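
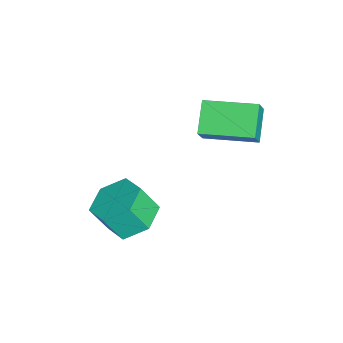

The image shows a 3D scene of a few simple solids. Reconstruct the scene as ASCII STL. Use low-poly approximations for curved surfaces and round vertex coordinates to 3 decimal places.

solid 
facet normal -0.040 0.502 -0.864
outer loop
vertex 4.653 0.526 -1.414
vertex 3.864 -0.076 -1.727
vertex 3.672 0.804 -1.207
endloop
endfacet
facet normal 0.331 0.822 0.463
outer loop
vertex 4.653 0.526 -1.414
vertex 3.672 0.804 -1.207
vertex 4.704 -0.122 -0.299
endloop
endfacet
facet normal 0.330 0.822 0.463
outer loop
vertex 4.704 -0.122 -0.299
vertex 3.672 0.804 -1.207
vertex 3.723 0.156 -0.093
endloop
endfacet
facet normal 0.039 -0.502 0.864
outer loop
vertex 4.704 -0.122 -0.299
vertex 3.723 0.156 -0.093
vertex 3.916 -0.724 -0.613
endloop
endfacet
facet normal -0.040 0.502 -0.864
outer loop
vertex 3.672 0.804 -1.207
vertex 3.864 -0.076 -1.727
vertex 2.884 0.202 -1.52
endloop
endfacet
facet normal -0.651 0.643 0.404
outer loop
vertex 3.672 0.804 -1.207
vertex 2.884 0.202 -1.52
vertex 3.723 0.156 -0.093
endloop
endfacet
facet normal -0.651 0.643 0.404
outer loop
vertex 3.723 0.156 -0.093
vertex 2.884 0.202 -1.52
vertex 2.935 -0.446 -0.406
endloop
endfacet
facet normal 0.040 -0.502 0.864
outer loop
vertex 3.723 0.156 -0.093
vertex 2.935 -0.446 -0.406
vertex 3.916 -0.724 -0.613
endloop
endfacet
facet normal -0.040 0.503 -0.864
outer loop
vertex 2.884 0.202 -1.52
vertex 3.864 -0.076 -1.727
vertex 3.076 -0.678 -2.041
endloop
endfacet
facet normal -0.982 -0.179 -0.059
outer loop
vertex 2.884 0.202 -1.52
vertex 3.076 -0.678 -2.041
vertex 2.935 -0.446 -0.406
endloop
endfacet
facet normal -0.982 -0.179 -0.059
outer loop
vertex 2.935 -0.446 -0.406
vertex 3.076 -0.678 -2.041
vertex 3.127 -1.326 -0.926
endloop
endfacet
facet normal 0.040 -0.502 0.864
outer loop
vertex 2.935 -0.446 -0.406
vertex 3.127 -1.326 -0.926
vertex 3.916 -0.724 -0.613
endloop
endfacet
facet normal -0.039 0.502 -0.864
outer loop
vertex 3.076 -0.678 -2.041
vertex 3.864 -0.076 -1.727
vertex 4.057 -0.956 -2.247
endloop
endfacet
facet normal -0.330 -0.823 -0.463
outer loop
vertex 3.076 -0.678 -2.041
vertex 4.057 -0.956 -2.247
vertex 3.127 -1.326 -0.926
endloop
endfacet
facet normal -0.331 -0.822 -0.463
outer loop
vertex 3.127 -1.326 -0.926
vertex 4.057 -0.956 -2.247
vertex 4.108 -1.604 -1.133
endloop
endfacet
facet normal 0.040 -0.502 0.864
outer loop
vertex 3.127 -1.326 -0.926
vertex 4.108 -1.604 -1.133
vertex 3.916 -0.724 -0.613
endloop
endfacet
facet normal -0.040 0.502 -0.864
outer loop
vertex 4.057 -0.956 -2.247
vertex 3.864 -0.076 -1.727
vertex 4.845 -0.354 -1.934
endloop
endfacet
facet normal 0.651 -0.643 -0.404
outer loop
vertex 4.057 -0.956 -2.247
vertex 4.845 -0.354 -1.934
vertex 4.108 -1.604 -1.133
endloop
endfacet
facet normal 0.651 -0.643 -0.404
outer loop
vertex 4.108 -1.604 -1.133
vertex 4.845 -0.354 -1.934
vertex 4.896 -1.002 -0.82
endloop
endfacet
facet normal 0.040 -0.502 0.864
outer loop
vertex 4.108 -1.604 -1.133
vertex 4.896 -1.002 -0.82
vertex 3.916 -0.724 -0.613
endloop
endfacet
facet normal -0.040 0.502 -0.864
outer loop
vertex 4.845 -0.354 -1.934
vertex 3.864 -0.076 -1.727
vertex 4.653 0.526 -1.414
endloop
endfacet
facet normal 0.982 0.179 0.059
outer loop
vertex 4.845 -0.354 -1.934
vertex 4.653 0.526 -1.414
vertex 4.896 -1.002 -0.82
endloop
endfacet
facet normal 0.982 0.179 0.059
outer loop
vertex 4.896 -1.002 -0.82
vertex 4.653 0.526 -1.414
vertex 4.704 -0.122 -0.299
endloop
endfacet
facet normal 0.040 -0.503 0.864
outer loop
vertex 4.896 -1.002 -0.82
vertex 4.704 -0.122 -0.299
vertex 3.916 -0.724 -0.613
endloop
endfacet
facet normal -0.826 0.050 0.562
outer loop
vertex 1.229 2.061 2.626
vertex 1.476 4.047 2.812
vertex 0.695 2.203 1.828
endloop
endfacet
facet normal -0.123 -0.988 -0.093
outer loop
vertex 1.844 2.133 1.048
vertex 1.229 2.061 2.626
vertex 0.695 2.203 1.828
endloop
endfacet
facet normal -0.826 0.051 0.561
outer loop
vertex 0.695 2.203 1.828
vertex 1.476 4.047 2.812
vertex 0.943 4.189 2.014
endloop
endfacet
facet normal -0.550 0.146 -0.823
outer loop
vertex 0.943 4.189 2.014
vertex 1.844 2.133 1.048
vertex 0.695 2.203 1.828
endloop
endfacet
facet normal 0.550 -0.145 0.823
outer loop
vertex 1.229 2.061 2.626
vertex 2.625 3.977 2.032
vertex 1.476 4.047 2.812
endloop
endfacet
facet normal -0.124 -0.988 -0.093
outer loop
vertex 2.377 1.991 1.846
vertex 1.229 2.061 2.626
vertex 1.844 2.133 1.048
endloop
endfacet
facet normal 0.550 -0.146 0.822
outer loop
vertex 2.377 1.991 1.846
vertex 2.625 3.977 2.032
vertex 1.229 2.061 2.626
endloop
endfacet
facet normal 0.124 0.988 0.093
outer loop
vertex 1.476 4.047 2.812
vertex 2.625 3.977 2.032
vertex 0.943 4.189 2.014
endloop
endfacet
facet normal -0.550 0.145 -0.822
outer loop
vertex 2.091 4.119 1.234
vertex 1.844 2.133 1.048
vertex 0.943 4.189 2.014
endloop
endfacet
facet normal 0.124 0.988 0.093
outer loop
vertex 0.943 4.189 2.014
vertex 2.625 3.977 2.032
vertex 2.091 4.119 1.234
endloop
endfacet
facet normal 0.826 -0.050 -0.561
outer loop
vertex 2.091 4.119 1.234
vertex 2.377 1.991 1.846
vertex 1.844 2.133 1.048
endloop
endfacet
facet normal 0.826 -0.051 -0.562
outer loop
vertex 2.625 3.977 2.032
vertex 2.377 1.991 1.846
vertex 2.091 4.119 1.234
endloop
endfacet

endsolid


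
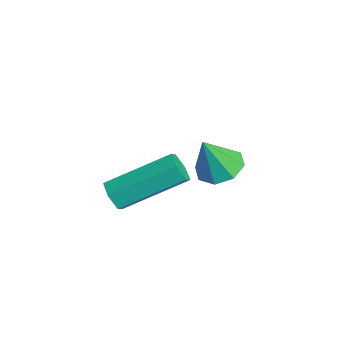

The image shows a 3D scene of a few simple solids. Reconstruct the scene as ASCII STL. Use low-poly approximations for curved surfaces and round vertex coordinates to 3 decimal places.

solid 
facet normal -0.123 -0.879 -0.461
outer loop
vertex -0.272 -4.09 1.26
vertex -0.612 -3.853 0.899
vertex -0.072 -3.874 0.795
endloop
endfacet
facet normal 0.924 -0.271 0.271
outer loop
vertex -0.272 -4.09 1.26
vertex -0.072 -3.874 0.795
vertex -0.007 -2.184 2.262
endloop
endfacet
facet normal 0.924 -0.270 0.270
outer loop
vertex -0.007 -2.184 2.262
vertex -0.072 -3.874 0.795
vertex 0.192 -1.967 1.797
endloop
endfacet
facet normal 0.122 0.879 0.462
outer loop
vertex -0.007 -2.184 2.262
vertex 0.192 -1.967 1.797
vertex -0.348 -1.947 1.901
endloop
endfacet
facet normal -0.123 -0.879 -0.461
outer loop
vertex -0.072 -3.874 0.795
vertex -0.612 -3.853 0.899
vertex -0.413 -3.637 0.434
endloop
endfacet
facet normal 0.775 0.206 -0.597
outer loop
vertex -0.072 -3.874 0.795
vertex -0.413 -3.637 0.434
vertex 0.192 -1.967 1.797
endloop
endfacet
facet normal 0.775 0.206 -0.597
outer loop
vertex 0.192 -1.967 1.797
vertex -0.413 -3.637 0.434
vertex -0.149 -1.73 1.436
endloop
endfacet
facet normal 0.122 0.879 0.462
outer loop
vertex 0.192 -1.967 1.797
vertex -0.149 -1.73 1.436
vertex -0.348 -1.947 1.901
endloop
endfacet
facet normal -0.123 -0.879 -0.461
outer loop
vertex -0.413 -3.637 0.434
vertex -0.612 -3.853 0.899
vertex -0.953 -3.616 0.538
endloop
endfacet
facet normal -0.148 0.476 -0.867
outer loop
vertex -0.413 -3.637 0.434
vertex -0.953 -3.616 0.538
vertex -0.149 -1.73 1.436
endloop
endfacet
facet normal -0.150 0.476 -0.866
outer loop
vertex -0.149 -1.73 1.436
vertex -0.953 -3.616 0.538
vertex -0.688 -1.71 1.54
endloop
endfacet
facet normal 0.122 0.878 0.462
outer loop
vertex -0.149 -1.73 1.436
vertex -0.688 -1.71 1.54
vertex -0.348 -1.947 1.901
endloop
endfacet
facet normal -0.122 -0.879 -0.462
outer loop
vertex -0.953 -3.616 0.538
vertex -0.612 -3.853 0.899
vertex -1.152 -3.833 1.003
endloop
endfacet
facet normal -0.924 0.270 -0.269
outer loop
vertex -0.953 -3.616 0.538
vertex -1.152 -3.833 1.003
vertex -0.688 -1.71 1.54
endloop
endfacet
facet normal -0.924 0.271 -0.272
outer loop
vertex -0.688 -1.71 1.54
vertex -1.152 -3.833 1.003
vertex -0.888 -1.926 2.005
endloop
endfacet
facet normal 0.123 0.879 0.461
outer loop
vertex -0.688 -1.71 1.54
vertex -0.888 -1.926 2.005
vertex -0.348 -1.947 1.901
endloop
endfacet
facet normal -0.122 -0.879 -0.462
outer loop
vertex -1.152 -3.833 1.003
vertex -0.612 -3.853 0.899
vertex -0.811 -4.07 1.364
endloop
endfacet
facet normal -0.775 -0.206 0.597
outer loop
vertex -1.152 -3.833 1.003
vertex -0.811 -4.07 1.364
vertex -0.888 -1.926 2.005
endloop
endfacet
facet normal -0.775 -0.206 0.597
outer loop
vertex -0.888 -1.926 2.005
vertex -0.811 -4.07 1.364
vertex -0.547 -2.163 2.366
endloop
endfacet
facet normal 0.123 0.879 0.461
outer loop
vertex -0.888 -1.926 2.005
vertex -0.547 -2.163 2.366
vertex -0.348 -1.947 1.901
endloop
endfacet
facet normal -0.122 -0.878 -0.462
outer loop
vertex -0.811 -4.07 1.364
vertex -0.612 -3.853 0.899
vertex -0.272 -4.09 1.26
endloop
endfacet
facet normal 0.150 -0.476 0.867
outer loop
vertex -0.811 -4.07 1.364
vertex -0.272 -4.09 1.26
vertex -0.547 -2.163 2.366
endloop
endfacet
facet normal 0.148 -0.476 0.867
outer loop
vertex -0.547 -2.163 2.366
vertex -0.272 -4.09 1.26
vertex -0.007 -2.184 2.262
endloop
endfacet
facet normal 0.123 0.879 0.461
outer loop
vertex -0.547 -2.163 2.366
vertex -0.007 -2.184 2.262
vertex -0.348 -1.947 1.901
endloop
endfacet
facet normal -0.048 0.395 -0.917
outer loop
vertex -1.822 0.179 -0.422
vertex -2.605 0.018 -0.45
vertex -2.164 0.639 -0.206
endloop
endfacet
facet normal 0.761 0.294 0.579
outer loop
vertex -1.822 0.179 -0.422
vertex -2.164 0.639 -0.206
vertex -2.535 -0.558 0.89
endloop
endfacet
facet normal -0.048 0.395 -0.917
outer loop
vertex -2.164 0.639 -0.206
vertex -2.605 0.018 -0.45
vertex -2.764 0.735 -0.133
endloop
endfacet
facet normal 0.192 0.630 0.753
outer loop
vertex -2.164 0.639 -0.206
vertex -2.764 0.735 -0.133
vertex -2.535 -0.558 0.89
endloop
endfacet
facet normal -0.048 0.395 -0.917
outer loop
vertex -2.764 0.735 -0.133
vertex -2.605 0.018 -0.45
vertex -3.271 0.411 -0.246
endloop
endfacet
facet normal -0.477 0.492 0.728
outer loop
vertex -2.764 0.735 -0.133
vertex -3.271 0.411 -0.246
vertex -2.535 -0.558 0.89
endloop
endfacet
facet normal -0.048 0.394 -0.918
outer loop
vertex -3.271 0.411 -0.246
vertex -2.605 0.018 -0.45
vertex -3.388 -0.143 -0.478
endloop
endfacet
facet normal -0.853 -0.038 0.520
outer loop
vertex -3.271 0.411 -0.246
vertex -3.388 -0.143 -0.478
vertex -2.535 -0.558 0.89
endloop
endfacet
facet normal -0.048 0.395 -0.917
outer loop
vertex -3.388 -0.143 -0.478
vertex -2.605 0.018 -0.45
vertex -3.047 -0.603 -0.694
endloop
endfacet
facet normal -0.718 -0.650 0.250
outer loop
vertex -3.388 -0.143 -0.478
vertex -3.047 -0.603 -0.694
vertex -2.535 -0.558 0.89
endloop
endfacet
facet normal -0.046 0.394 -0.918
outer loop
vertex -3.047 -0.603 -0.694
vertex -2.605 0.018 -0.45
vertex -2.446 -0.7 -0.766
endloop
endfacet
facet normal -0.150 -0.986 0.076
outer loop
vertex -3.047 -0.603 -0.694
vertex -2.446 -0.7 -0.766
vertex -2.535 -0.558 0.89
endloop
endfacet
facet normal -0.049 0.393 -0.918
outer loop
vertex -2.446 -0.7 -0.766
vertex -2.605 0.018 -0.45
vertex -1.939 -0.375 -0.654
endloop
endfacet
facet normal 0.521 -0.848 0.101
outer loop
vertex -2.446 -0.7 -0.766
vertex -1.939 -0.375 -0.654
vertex -2.535 -0.558 0.89
endloop
endfacet
facet normal -0.048 0.394 -0.918
outer loop
vertex -1.939 -0.375 -0.654
vertex -2.605 0.018 -0.45
vertex -1.822 0.179 -0.422
endloop
endfacet
facet normal 0.896 -0.318 0.308
outer loop
vertex -1.939 -0.375 -0.654
vertex -1.822 0.179 -0.422
vertex -2.535 -0.558 0.89
endloop
endfacet

endsolid


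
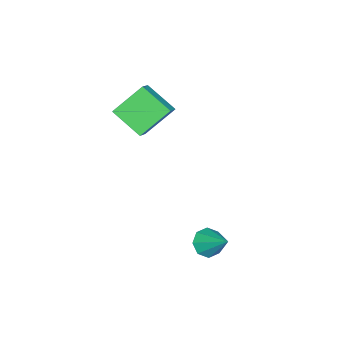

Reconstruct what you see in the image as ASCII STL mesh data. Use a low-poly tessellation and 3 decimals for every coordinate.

solid 
facet normal -0.306 -0.710 -0.634
outer loop
vertex 0.672 3.256 -0.936
vertex -0.04 3.387 -0.739
vertex 0.423 3.656 -1.264
endloop
endfacet
facet normal 0.900 0.369 -0.233
outer loop
vertex 0.672 3.256 -0.936
vertex 0.423 3.656 -1.264
vertex 0.46 4.553 0.299
endloop
endfacet
facet normal -0.305 -0.711 -0.634
outer loop
vertex 0.423 3.656 -1.264
vertex -0.04 3.387 -0.739
vertex -0.097 3.898 -1.285
endloop
endfacet
facet normal 0.389 0.795 -0.465
outer loop
vertex 0.423 3.656 -1.264
vertex -0.097 3.898 -1.285
vertex 0.46 4.553 0.299
endloop
endfacet
facet normal -0.303 -0.711 -0.634
outer loop
vertex -0.097 3.898 -1.285
vertex -0.04 3.387 -0.739
vertex -0.584 3.84 -0.987
endloop
endfacet
facet normal -0.281 0.918 -0.281
outer loop
vertex -0.097 3.898 -1.285
vertex -0.584 3.84 -0.987
vertex 0.46 4.553 0.299
endloop
endfacet
facet normal -0.304 -0.712 -0.633
outer loop
vertex -0.584 3.84 -0.987
vertex -0.04 3.387 -0.739
vertex -0.752 3.517 -0.543
endloop
endfacet
facet normal -0.716 0.665 0.213
outer loop
vertex -0.584 3.84 -0.987
vertex -0.752 3.517 -0.543
vertex 0.46 4.553 0.299
endloop
endfacet
facet normal -0.304 -0.712 -0.633
outer loop
vertex -0.752 3.517 -0.543
vertex -0.04 3.387 -0.739
vertex -0.503 3.118 -0.214
endloop
endfacet
facet normal -0.662 0.185 0.726
outer loop
vertex -0.752 3.517 -0.543
vertex -0.503 3.118 -0.214
vertex 0.46 4.553 0.299
endloop
endfacet
facet normal -0.305 -0.711 -0.634
outer loop
vertex -0.503 3.118 -0.214
vertex -0.04 3.387 -0.739
vertex 0.017 2.876 -0.193
endloop
endfacet
facet normal -0.151 -0.241 0.959
outer loop
vertex -0.503 3.118 -0.214
vertex 0.017 2.876 -0.193
vertex 0.46 4.553 0.299
endloop
endfacet
facet normal -0.306 -0.711 -0.633
outer loop
vertex 0.017 2.876 -0.193
vertex -0.04 3.387 -0.739
vertex 0.504 2.933 -0.492
endloop
endfacet
facet normal 0.518 -0.364 0.774
outer loop
vertex 0.017 2.876 -0.193
vertex 0.504 2.933 -0.492
vertex 0.46 4.553 0.299
endloop
endfacet
facet normal -0.306 -0.711 -0.633
outer loop
vertex 0.504 2.933 -0.492
vertex -0.04 3.387 -0.739
vertex 0.672 3.256 -0.936
endloop
endfacet
facet normal 0.954 -0.111 0.280
outer loop
vertex 0.504 2.933 -0.492
vertex 0.672 3.256 -0.936
vertex 0.46 4.553 0.299
endloop
endfacet
facet normal -0.575 0.489 0.656
outer loop
vertex -4.323 -1.686 4.614
vertex -3.463 -1.484 5.217
vertex -4.058 -0.197 3.735
endloop
endfacet
facet normal -0.804 -0.190 -0.564
outer loop
vertex -2.977 -1.116 2.503
vertex -4.323 -1.686 4.614
vertex -4.058 -0.197 3.735
endloop
endfacet
facet normal -0.575 0.489 0.656
outer loop
vertex -4.058 -0.197 3.735
vertex -3.463 -1.484 5.217
vertex -3.198 0.006 4.338
endloop
endfacet
facet normal 0.151 0.851 -0.502
outer loop
vertex -3.198 0.006 4.338
vertex -2.977 -1.116 2.503
vertex -4.058 -0.197 3.735
endloop
endfacet
facet normal -0.152 -0.851 0.502
outer loop
vertex -4.323 -1.686 4.614
vertex -2.382 -2.403 3.985
vertex -3.463 -1.484 5.217
endloop
endfacet
facet normal -0.804 -0.190 -0.564
outer loop
vertex -3.242 -2.606 3.382
vertex -4.323 -1.686 4.614
vertex -2.977 -1.116 2.503
endloop
endfacet
facet normal -0.152 -0.851 0.503
outer loop
vertex -3.242 -2.606 3.382
vertex -2.382 -2.403 3.985
vertex -4.323 -1.686 4.614
endloop
endfacet
facet normal 0.804 0.190 0.564
outer loop
vertex -3.463 -1.484 5.217
vertex -2.382 -2.403 3.985
vertex -3.198 0.006 4.338
endloop
endfacet
facet normal 0.152 0.851 -0.502
outer loop
vertex -2.117 -0.914 3.106
vertex -2.977 -1.116 2.503
vertex -3.198 0.006 4.338
endloop
endfacet
facet normal 0.804 0.190 0.564
outer loop
vertex -3.198 0.006 4.338
vertex -2.382 -2.403 3.985
vertex -2.117 -0.914 3.106
endloop
endfacet
facet normal 0.575 -0.489 -0.656
outer loop
vertex -2.117 -0.914 3.106
vertex -3.242 -2.606 3.382
vertex -2.977 -1.116 2.503
endloop
endfacet
facet normal 0.575 -0.489 -0.656
outer loop
vertex -2.382 -2.403 3.985
vertex -3.242 -2.606 3.382
vertex -2.117 -0.914 3.106
endloop
endfacet

endsolid


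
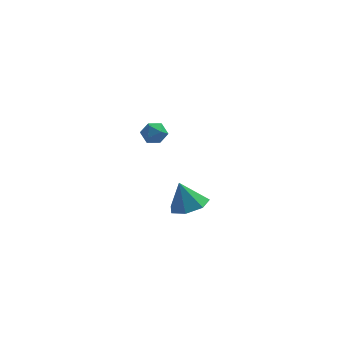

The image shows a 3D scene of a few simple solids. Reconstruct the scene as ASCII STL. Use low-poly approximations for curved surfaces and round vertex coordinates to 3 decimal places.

solid 
facet normal 0.333 -0.127 -0.934
outer loop
vertex 2.763 3.287 -2.698
vertex 1.788 3.131 -3.024
vertex 2.315 4.026 -2.958
endloop
endfacet
facet normal 0.514 0.545 0.663
outer loop
vertex 2.763 3.287 -2.698
vertex 2.315 4.026 -2.958
vertex 1.272 3.329 -1.576
endloop
endfacet
facet normal 0.333 -0.127 -0.934
outer loop
vertex 2.315 4.026 -2.958
vertex 1.788 3.131 -3.024
vertex 1.47 4.091 -3.268
endloop
endfacet
facet normal -0.077 0.912 0.402
outer loop
vertex 2.315 4.026 -2.958
vertex 1.47 4.091 -3.268
vertex 1.272 3.329 -1.576
endloop
endfacet
facet normal 0.332 -0.127 -0.934
outer loop
vertex 1.47 4.091 -3.268
vertex 1.788 3.131 -3.024
vertex 0.864 3.434 -3.394
endloop
endfacet
facet normal -0.739 0.643 0.203
outer loop
vertex 1.47 4.091 -3.268
vertex 0.864 3.434 -3.394
vertex 1.272 3.329 -1.576
endloop
endfacet
facet normal 0.333 -0.127 -0.934
outer loop
vertex 0.864 3.434 -3.394
vertex 1.788 3.131 -3.024
vertex 0.954 2.549 -3.242
endloop
endfacet
facet normal -0.975 -0.062 0.215
outer loop
vertex 0.864 3.434 -3.394
vertex 0.954 2.549 -3.242
vertex 1.272 3.329 -1.576
endloop
endfacet
facet normal 0.333 -0.128 -0.934
outer loop
vertex 0.954 2.549 -3.242
vertex 1.788 3.131 -3.024
vertex 1.672 2.103 -2.925
endloop
endfacet
facet normal -0.606 -0.670 0.429
outer loop
vertex 0.954 2.549 -3.242
vertex 1.672 2.103 -2.925
vertex 1.272 3.329 -1.576
endloop
endfacet
facet normal 0.333 -0.128 -0.934
outer loop
vertex 1.672 2.103 -2.925
vertex 1.788 3.131 -3.024
vertex 2.477 2.431 -2.683
endloop
endfacet
facet normal 0.089 -0.724 0.684
outer loop
vertex 1.672 2.103 -2.925
vertex 2.477 2.431 -2.683
vertex 1.272 3.329 -1.576
endloop
endfacet
facet normal 0.333 -0.128 -0.934
outer loop
vertex 2.477 2.431 -2.683
vertex 1.788 3.131 -3.024
vertex 2.763 3.287 -2.698
endloop
endfacet
facet normal 0.588 -0.183 0.788
outer loop
vertex 2.477 2.431 -2.683
vertex 2.763 3.287 -2.698
vertex 1.272 3.329 -1.576
endloop
endfacet
facet normal 0.305 -0.204 0.930
outer loop
vertex 0.658 0.524 4.427
vertex 0.123 0.107 4.511
vertex 0.712 -0.137 4.264
endloop
endfacet
facet normal 0.860 -0.055 0.507
outer loop
vertex 0.658 0.524 4.427
vertex 0.712 -0.137 4.264
vertex 0.983 0.338 3.856
endloop
endfacet
facet normal 0.764 0.600 0.239
outer loop
vertex 0.658 0.524 4.427
vertex 0.983 0.338 3.856
vertex 0.562 0.877 3.849
endloop
endfacet
facet normal 0.149 0.855 0.497
outer loop
vertex 0.658 0.524 4.427
vertex 0.562 0.877 3.849
vertex 0.03 0.734 4.254
endloop
endfacet
facet normal -0.135 0.359 0.924
outer loop
vertex 0.658 0.524 4.427
vertex 0.03 0.734 4.254
vertex 0.123 0.107 4.511
endloop
endfacet
facet normal 0.855 -0.518 -0.035
outer loop
vertex 0.983 0.338 3.856
vertex 0.712 -0.137 4.264
vertex 0.65 -0.194 3.586
endloop
endfacet
facet normal -0.043 -0.760 0.649
outer loop
vertex 0.712 -0.137 4.264
vertex 0.123 0.107 4.511
vertex 0.118 -0.337 3.991
endloop
endfacet
facet normal -0.756 0.149 0.638
outer loop
vertex 0.123 0.107 4.511
vertex 0.03 0.734 4.254
vertex -0.303 0.202 3.984
endloop
endfacet
facet normal -0.297 0.954 -0.053
outer loop
vertex 0.03 0.734 4.254
vertex 0.562 0.877 3.849
vertex -0.032 0.677 3.576
endloop
endfacet
facet normal 0.699 0.540 -0.468
outer loop
vertex 0.562 0.877 3.849
vertex 0.983 0.338 3.856
vertex 0.557 0.433 3.329
endloop
endfacet
facet normal -0.149 -0.855 -0.497
outer loop
vertex 0.022 0.016 3.413
vertex 0.65 -0.194 3.586
vertex 0.118 -0.337 3.991
endloop
endfacet
facet normal -0.764 -0.600 -0.239
outer loop
vertex 0.022 0.016 3.413
vertex 0.118 -0.337 3.991
vertex -0.303 0.202 3.984
endloop
endfacet
facet normal -0.860 0.055 -0.507
outer loop
vertex 0.022 0.016 3.413
vertex -0.303 0.202 3.984
vertex -0.032 0.677 3.576
endloop
endfacet
facet normal -0.305 0.204 -0.930
outer loop
vertex 0.022 0.016 3.413
vertex -0.032 0.677 3.576
vertex 0.557 0.433 3.329
endloop
endfacet
facet normal 0.135 -0.359 -0.924
outer loop
vertex 0.022 0.016 3.413
vertex 0.557 0.433 3.329
vertex 0.65 -0.194 3.586
endloop
endfacet
facet normal 0.297 -0.954 0.053
outer loop
vertex 0.118 -0.337 3.991
vertex 0.65 -0.194 3.586
vertex 0.712 -0.137 4.264
endloop
endfacet
facet normal -0.699 -0.540 0.468
outer loop
vertex -0.303 0.202 3.984
vertex 0.118 -0.337 3.991
vertex 0.123 0.107 4.511
endloop
endfacet
facet normal -0.855 0.518 0.035
outer loop
vertex -0.032 0.677 3.576
vertex -0.303 0.202 3.984
vertex 0.03 0.734 4.254
endloop
endfacet
facet normal 0.043 0.760 -0.649
outer loop
vertex 0.557 0.433 3.329
vertex -0.032 0.677 3.576
vertex 0.562 0.877 3.849
endloop
endfacet
facet normal 0.756 -0.149 -0.638
outer loop
vertex 0.65 -0.194 3.586
vertex 0.557 0.433 3.329
vertex 0.983 0.338 3.856
endloop
endfacet

endsolid


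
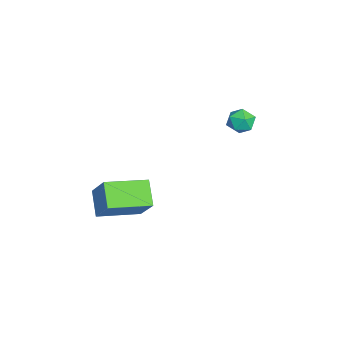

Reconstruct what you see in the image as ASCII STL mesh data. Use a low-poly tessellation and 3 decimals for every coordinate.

solid 
facet normal -0.770 -0.127 0.626
outer loop
vertex 2.117 -3.824 -2.68
vertex 1.583 -2.035 -2.974
vertex 1.144 -4.328 -3.979
endloop
endfacet
facet normal 0.282 -0.947 0.156
outer loop
vertex 2.137 -4.165 -4.786
vertex 2.117 -3.824 -2.68
vertex 1.144 -4.328 -3.979
endloop
endfacet
facet normal -0.770 -0.127 0.626
outer loop
vertex 1.144 -4.328 -3.979
vertex 1.583 -2.035 -2.974
vertex 0.61 -2.539 -4.273
endloop
endfacet
facet normal -0.573 -0.297 -0.764
outer loop
vertex 0.61 -2.539 -4.273
vertex 2.137 -4.165 -4.786
vertex 1.144 -4.328 -3.979
endloop
endfacet
facet normal 0.573 0.297 0.764
outer loop
vertex 2.117 -3.824 -2.68
vertex 2.576 -1.872 -3.781
vertex 1.583 -2.035 -2.974
endloop
endfacet
facet normal 0.282 -0.947 0.156
outer loop
vertex 3.11 -3.661 -3.487
vertex 2.117 -3.824 -2.68
vertex 2.137 -4.165 -4.786
endloop
endfacet
facet normal 0.573 0.297 0.764
outer loop
vertex 3.11 -3.661 -3.487
vertex 2.576 -1.872 -3.781
vertex 2.117 -3.824 -2.68
endloop
endfacet
facet normal -0.282 0.947 -0.156
outer loop
vertex 1.583 -2.035 -2.974
vertex 2.576 -1.872 -3.781
vertex 0.61 -2.539 -4.273
endloop
endfacet
facet normal -0.573 -0.297 -0.764
outer loop
vertex 1.603 -2.376 -5.08
vertex 2.137 -4.165 -4.786
vertex 0.61 -2.539 -4.273
endloop
endfacet
facet normal -0.282 0.947 -0.156
outer loop
vertex 0.61 -2.539 -4.273
vertex 2.576 -1.872 -3.781
vertex 1.603 -2.376 -5.08
endloop
endfacet
facet normal 0.770 0.127 -0.626
outer loop
vertex 1.603 -2.376 -5.08
vertex 3.11 -3.661 -3.487
vertex 2.137 -4.165 -4.786
endloop
endfacet
facet normal 0.770 0.127 -0.626
outer loop
vertex 2.576 -1.872 -3.781
vertex 3.11 -3.661 -3.487
vertex 1.603 -2.376 -5.08
endloop
endfacet
facet normal -0.486 0.604 0.631
outer loop
vertex -3.768 2.147 -2.793
vertex -3.349 1.936 -2.268
vertex -3.168 2.492 -2.661
endloop
endfacet
facet normal -0.493 0.869 -0.032
outer loop
vertex -3.768 2.147 -2.793
vertex -3.168 2.492 -2.661
vertex -3.36 2.359 -3.326
endloop
endfacet
facet normal -0.800 0.388 -0.458
outer loop
vertex -3.768 2.147 -2.793
vertex -3.36 2.359 -3.326
vertex -3.659 1.722 -3.343
endloop
endfacet
facet normal -0.983 -0.175 -0.060
outer loop
vertex -3.768 2.147 -2.793
vertex -3.659 1.722 -3.343
vertex -3.652 1.46 -2.689
endloop
endfacet
facet normal -0.789 -0.040 0.613
outer loop
vertex -3.768 2.147 -2.793
vertex -3.652 1.46 -2.689
vertex -3.349 1.936 -2.268
endloop
endfacet
facet normal 0.183 0.953 -0.243
outer loop
vertex -3.36 2.359 -3.326
vertex -3.168 2.492 -2.661
vertex -2.688 2.28 -3.131
endloop
endfacet
facet normal 0.195 0.523 0.830
outer loop
vertex -3.168 2.492 -2.661
vertex -3.349 1.936 -2.268
vertex -2.681 2.018 -2.477
endloop
endfacet
facet normal -0.294 -0.522 0.801
outer loop
vertex -3.349 1.936 -2.268
vertex -3.652 1.46 -2.689
vertex -2.98 1.381 -2.494
endloop
endfacet
facet normal -0.609 -0.738 -0.289
outer loop
vertex -3.652 1.46 -2.689
vertex -3.659 1.722 -3.343
vertex -3.172 1.248 -3.159
endloop
endfacet
facet normal -0.313 0.172 -0.934
outer loop
vertex -3.659 1.722 -3.343
vertex -3.36 2.359 -3.326
vertex -2.991 1.804 -3.552
endloop
endfacet
facet normal 0.983 0.175 0.060
outer loop
vertex -2.572 1.593 -3.027
vertex -2.688 2.28 -3.131
vertex -2.681 2.018 -2.477
endloop
endfacet
facet normal 0.800 -0.388 0.458
outer loop
vertex -2.572 1.593 -3.027
vertex -2.681 2.018 -2.477
vertex -2.98 1.381 -2.494
endloop
endfacet
facet normal 0.493 -0.869 0.032
outer loop
vertex -2.572 1.593 -3.027
vertex -2.98 1.381 -2.494
vertex -3.172 1.248 -3.159
endloop
endfacet
facet normal 0.486 -0.604 -0.631
outer loop
vertex -2.572 1.593 -3.027
vertex -3.172 1.248 -3.159
vertex -2.991 1.804 -3.552
endloop
endfacet
facet normal 0.789 0.040 -0.613
outer loop
vertex -2.572 1.593 -3.027
vertex -2.991 1.804 -3.552
vertex -2.688 2.28 -3.131
endloop
endfacet
facet normal 0.609 0.738 0.289
outer loop
vertex -2.681 2.018 -2.477
vertex -2.688 2.28 -3.131
vertex -3.168 2.492 -2.661
endloop
endfacet
facet normal 0.313 -0.172 0.934
outer loop
vertex -2.98 1.381 -2.494
vertex -2.681 2.018 -2.477
vertex -3.349 1.936 -2.268
endloop
endfacet
facet normal -0.183 -0.953 0.243
outer loop
vertex -3.172 1.248 -3.159
vertex -2.98 1.381 -2.494
vertex -3.652 1.46 -2.689
endloop
endfacet
facet normal -0.195 -0.523 -0.830
outer loop
vertex -2.991 1.804 -3.552
vertex -3.172 1.248 -3.159
vertex -3.659 1.722 -3.343
endloop
endfacet
facet normal 0.294 0.522 -0.801
outer loop
vertex -2.688 2.28 -3.131
vertex -2.991 1.804 -3.552
vertex -3.36 2.359 -3.326
endloop
endfacet

endsolid


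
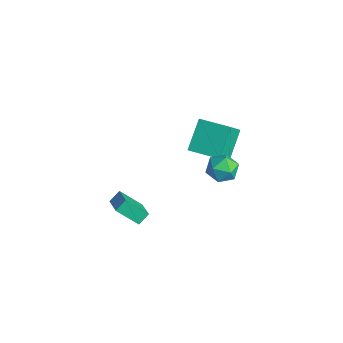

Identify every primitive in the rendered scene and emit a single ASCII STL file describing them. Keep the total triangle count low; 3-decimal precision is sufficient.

solid 
facet normal -0.135 0.730 0.670
outer loop
vertex -0.228 3.133 2.864
vertex -1.151 2.894 2.938
vertex -0.504 2.486 3.513
endloop
endfacet
facet normal 0.532 0.476 0.700
outer loop
vertex -0.228 3.133 2.864
vertex -0.504 2.486 3.513
vertex 0.294 2.343 3.004
endloop
endfacet
facet normal 0.828 0.557 0.057
outer loop
vertex -0.228 3.133 2.864
vertex 0.294 2.343 3.004
vertex 0.14 2.663 2.116
endloop
endfacet
facet normal 0.346 0.862 -0.371
outer loop
vertex -0.228 3.133 2.864
vertex 0.14 2.663 2.116
vertex -0.753 3.004 2.075
endloop
endfacet
facet normal -0.250 0.968 0.008
outer loop
vertex -0.228 3.133 2.864
vertex -0.753 3.004 2.075
vertex -1.151 2.894 2.938
endloop
endfacet
facet normal 0.495 -0.224 0.839
outer loop
vertex 0.294 2.343 3.004
vertex -0.504 2.486 3.513
vertex -0.307 1.616 3.165
endloop
endfacet
facet normal -0.584 0.187 0.790
outer loop
vertex -0.504 2.486 3.513
vertex -1.151 2.894 2.938
vertex -1.2 1.957 3.124
endloop
endfacet
facet normal -0.769 0.574 -0.282
outer loop
vertex -1.151 2.894 2.938
vertex -0.753 3.004 2.075
vertex -1.354 2.277 2.236
endloop
endfacet
facet normal 0.195 0.402 -0.895
outer loop
vertex -0.753 3.004 2.075
vertex 0.14 2.663 2.116
vertex -0.556 2.134 1.727
endloop
endfacet
facet normal 0.975 -0.091 -0.202
outer loop
vertex 0.14 2.663 2.116
vertex 0.294 2.343 3.004
vertex 0.091 1.726 2.302
endloop
endfacet
facet normal -0.346 -0.862 0.371
outer loop
vertex -0.832 1.487 2.376
vertex -0.307 1.616 3.165
vertex -1.2 1.957 3.124
endloop
endfacet
facet normal -0.828 -0.557 -0.057
outer loop
vertex -0.832 1.487 2.376
vertex -1.2 1.957 3.124
vertex -1.354 2.277 2.236
endloop
endfacet
facet normal -0.532 -0.476 -0.700
outer loop
vertex -0.832 1.487 2.376
vertex -1.354 2.277 2.236
vertex -0.556 2.134 1.727
endloop
endfacet
facet normal 0.135 -0.730 -0.670
outer loop
vertex -0.832 1.487 2.376
vertex -0.556 2.134 1.727
vertex 0.091 1.726 2.302
endloop
endfacet
facet normal 0.250 -0.968 -0.008
outer loop
vertex -0.832 1.487 2.376
vertex 0.091 1.726 2.302
vertex -0.307 1.616 3.165
endloop
endfacet
facet normal -0.195 -0.402 0.895
outer loop
vertex -1.2 1.957 3.124
vertex -0.307 1.616 3.165
vertex -0.504 2.486 3.513
endloop
endfacet
facet normal -0.975 0.091 0.202
outer loop
vertex -1.354 2.277 2.236
vertex -1.2 1.957 3.124
vertex -1.151 2.894 2.938
endloop
endfacet
facet normal -0.495 0.224 -0.839
outer loop
vertex -0.556 2.134 1.727
vertex -1.354 2.277 2.236
vertex -0.753 3.004 2.075
endloop
endfacet
facet normal 0.584 -0.187 -0.790
outer loop
vertex 0.091 1.726 2.302
vertex -0.556 2.134 1.727
vertex 0.14 2.663 2.116
endloop
endfacet
facet normal 0.769 -0.574 0.282
outer loop
vertex -0.307 1.616 3.165
vertex 0.091 1.726 2.302
vertex 0.294 2.343 3.004
endloop
endfacet
facet normal -0.815 -0.574 -0.074
outer loop
vertex -4.143 2.901 3.323
vertex -4.658 3.785 2.133
vertex -3.174 1.695 2.008
endloop
endfacet
facet normal 0.328 -0.563 0.758
outer loop
vertex -1.642 2.775 2.147
vertex -4.143 2.901 3.323
vertex -3.174 1.695 2.008
endloop
endfacet
facet normal -0.815 -0.574 -0.074
outer loop
vertex -3.174 1.695 2.008
vertex -4.658 3.785 2.133
vertex -3.689 2.579 0.818
endloop
endfacet
facet normal 0.477 -0.594 -0.648
outer loop
vertex -3.689 2.579 0.818
vertex -1.642 2.775 2.147
vertex -3.174 1.695 2.008
endloop
endfacet
facet normal -0.477 0.594 0.648
outer loop
vertex -4.143 2.901 3.323
vertex -3.126 4.865 2.272
vertex -4.658 3.785 2.133
endloop
endfacet
facet normal 0.328 -0.563 0.758
outer loop
vertex -2.611 3.981 3.462
vertex -4.143 2.901 3.323
vertex -1.642 2.775 2.147
endloop
endfacet
facet normal -0.477 0.594 0.648
outer loop
vertex -2.611 3.981 3.462
vertex -3.126 4.865 2.272
vertex -4.143 2.901 3.323
endloop
endfacet
facet normal -0.328 0.563 -0.758
outer loop
vertex -4.658 3.785 2.133
vertex -3.126 4.865 2.272
vertex -3.689 2.579 0.818
endloop
endfacet
facet normal 0.477 -0.594 -0.648
outer loop
vertex -2.157 3.659 0.957
vertex -1.642 2.775 2.147
vertex -3.689 2.579 0.818
endloop
endfacet
facet normal -0.328 0.563 -0.758
outer loop
vertex -3.689 2.579 0.818
vertex -3.126 4.865 2.272
vertex -2.157 3.659 0.957
endloop
endfacet
facet normal 0.815 0.574 0.074
outer loop
vertex -2.157 3.659 0.957
vertex -2.611 3.981 3.462
vertex -1.642 2.775 2.147
endloop
endfacet
facet normal 0.815 0.574 0.074
outer loop
vertex -3.126 4.865 2.272
vertex -2.611 3.981 3.462
vertex -2.157 3.659 0.957
endloop
endfacet
facet normal -0.903 0.175 -0.392
outer loop
vertex -1.728 -3.066 2.221
vertex -1.067 -2.099 1.131
vertex -1.634 -3.688 1.727
endloop
endfacet
facet normal -0.413 -0.604 0.682
outer loop
vertex -0.433 -3.921 2.249
vertex -1.728 -3.066 2.221
vertex -1.634 -3.688 1.727
endloop
endfacet
facet normal -0.903 0.175 -0.392
outer loop
vertex -1.634 -3.688 1.727
vertex -1.067 -2.099 1.131
vertex -0.973 -2.721 0.637
endloop
endfacet
facet normal 0.118 -0.777 -0.618
outer loop
vertex -0.973 -2.721 0.637
vertex -0.433 -3.921 2.249
vertex -1.634 -3.688 1.727
endloop
endfacet
facet normal -0.118 0.777 0.618
outer loop
vertex -1.728 -3.066 2.221
vertex 0.134 -2.332 1.653
vertex -1.067 -2.099 1.131
endloop
endfacet
facet normal -0.413 -0.604 0.682
outer loop
vertex -0.527 -3.299 2.743
vertex -1.728 -3.066 2.221
vertex -0.433 -3.921 2.249
endloop
endfacet
facet normal -0.118 0.777 0.618
outer loop
vertex -0.527 -3.299 2.743
vertex 0.134 -2.332 1.653
vertex -1.728 -3.066 2.221
endloop
endfacet
facet normal 0.413 0.604 -0.682
outer loop
vertex -1.067 -2.099 1.131
vertex 0.134 -2.332 1.653
vertex -0.973 -2.721 0.637
endloop
endfacet
facet normal 0.118 -0.777 -0.618
outer loop
vertex 0.228 -2.954 1.159
vertex -0.433 -3.921 2.249
vertex -0.973 -2.721 0.637
endloop
endfacet
facet normal 0.413 0.604 -0.682
outer loop
vertex -0.973 -2.721 0.637
vertex 0.134 -2.332 1.653
vertex 0.228 -2.954 1.159
endloop
endfacet
facet normal 0.903 -0.175 0.392
outer loop
vertex 0.228 -2.954 1.159
vertex -0.527 -3.299 2.743
vertex -0.433 -3.921 2.249
endloop
endfacet
facet normal 0.903 -0.175 0.392
outer loop
vertex 0.134 -2.332 1.653
vertex -0.527 -3.299 2.743
vertex 0.228 -2.954 1.159
endloop
endfacet

endsolid


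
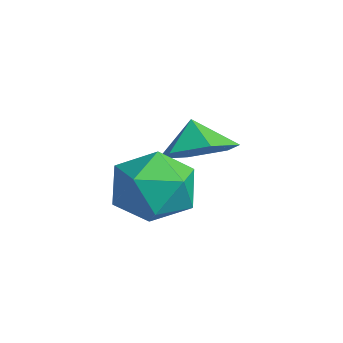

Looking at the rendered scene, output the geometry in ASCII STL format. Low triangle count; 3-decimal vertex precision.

solid 
facet normal -0.911 0.263 -0.319
outer loop
vertex 0.165 -2.597 0.793
vertex -0.2 -3.709 0.919
vertex -0.296 -2.953 1.816
endloop
endfacet
facet normal -0.591 0.807 0.014
outer loop
vertex 0.165 -2.597 0.793
vertex -0.296 -2.953 1.816
vertex 0.654 -2.257 1.809
endloop
endfacet
facet normal 0.020 0.945 -0.326
outer loop
vertex 0.165 -2.597 0.793
vertex 0.654 -2.257 1.809
vertex 1.337 -2.583 0.907
endloop
endfacet
facet normal 0.079 0.487 -0.870
outer loop
vertex 0.165 -2.597 0.793
vertex 1.337 -2.583 0.907
vertex 0.81 -3.481 0.357
endloop
endfacet
facet normal -0.496 0.065 -0.866
outer loop
vertex 0.165 -2.597 0.793
vertex 0.81 -3.481 0.357
vertex -0.2 -3.709 0.919
endloop
endfacet
facet normal -0.432 0.596 0.677
outer loop
vertex 0.654 -2.257 1.809
vertex -0.296 -2.953 1.816
vertex 0.59 -3.159 2.563
endloop
endfacet
facet normal -0.949 -0.284 0.138
outer loop
vertex -0.296 -2.953 1.816
vertex -0.2 -3.709 0.919
vertex 0.063 -4.057 2.013
endloop
endfacet
facet normal -0.279 -0.604 -0.746
outer loop
vertex -0.2 -3.709 0.919
vertex 0.81 -3.481 0.357
vertex 0.746 -4.383 1.111
endloop
endfacet
facet normal 0.653 0.078 -0.753
outer loop
vertex 0.81 -3.481 0.357
vertex 1.337 -2.583 0.907
vertex 1.696 -3.687 1.104
endloop
endfacet
facet normal 0.558 0.820 0.127
outer loop
vertex 1.337 -2.583 0.907
vertex 0.654 -2.257 1.809
vertex 1.6 -2.931 2.001
endloop
endfacet
facet normal -0.079 -0.487 0.870
outer loop
vertex 1.235 -4.043 2.127
vertex 0.59 -3.159 2.563
vertex 0.063 -4.057 2.013
endloop
endfacet
facet normal -0.020 -0.945 0.326
outer loop
vertex 1.235 -4.043 2.127
vertex 0.063 -4.057 2.013
vertex 0.746 -4.383 1.111
endloop
endfacet
facet normal 0.591 -0.807 -0.014
outer loop
vertex 1.235 -4.043 2.127
vertex 0.746 -4.383 1.111
vertex 1.696 -3.687 1.104
endloop
endfacet
facet normal 0.911 -0.263 0.319
outer loop
vertex 1.235 -4.043 2.127
vertex 1.696 -3.687 1.104
vertex 1.6 -2.931 2.001
endloop
endfacet
facet normal 0.496 -0.065 0.866
outer loop
vertex 1.235 -4.043 2.127
vertex 1.6 -2.931 2.001
vertex 0.59 -3.159 2.563
endloop
endfacet
facet normal -0.653 -0.078 0.753
outer loop
vertex 0.063 -4.057 2.013
vertex 0.59 -3.159 2.563
vertex -0.296 -2.953 1.816
endloop
endfacet
facet normal -0.558 -0.820 -0.127
outer loop
vertex 0.746 -4.383 1.111
vertex 0.063 -4.057 2.013
vertex -0.2 -3.709 0.919
endloop
endfacet
facet normal 0.432 -0.596 -0.677
outer loop
vertex 1.696 -3.687 1.104
vertex 0.746 -4.383 1.111
vertex 0.81 -3.481 0.357
endloop
endfacet
facet normal 0.949 0.284 -0.138
outer loop
vertex 1.6 -2.931 2.001
vertex 1.696 -3.687 1.104
vertex 1.337 -2.583 0.907
endloop
endfacet
facet normal 0.279 0.604 0.746
outer loop
vertex 0.59 -3.159 2.563
vertex 1.6 -2.931 2.001
vertex 0.654 -2.257 1.809
endloop
endfacet
facet normal 0.584 -0.047 -0.810
outer loop
vertex -0.443 -1.332 1.873
vertex -1.308 -1.265 1.246
vertex -0.803 -0.375 1.558
endloop
endfacet
facet normal 0.177 0.367 0.913
outer loop
vertex -0.443 -1.332 1.873
vertex -0.803 -0.375 1.558
vertex -1.932 -1.215 2.114
endloop
endfacet
facet normal 0.584 -0.047 -0.810
outer loop
vertex -0.803 -0.375 1.558
vertex -1.308 -1.265 1.246
vertex -1.667 -0.308 0.931
endloop
endfacet
facet normal -0.323 0.785 0.529
outer loop
vertex -0.803 -0.375 1.558
vertex -1.667 -0.308 0.931
vertex -1.932 -1.215 2.114
endloop
endfacet
facet normal 0.584 -0.048 -0.811
outer loop
vertex -1.667 -0.308 0.931
vertex -1.308 -1.265 1.246
vertex -2.172 -1.198 0.62
endloop
endfacet
facet normal -0.881 0.449 0.147
outer loop
vertex -1.667 -0.308 0.931
vertex -2.172 -1.198 0.62
vertex -1.932 -1.215 2.114
endloop
endfacet
facet normal 0.584 -0.046 -0.811
outer loop
vertex -2.172 -1.198 0.62
vertex -1.308 -1.265 1.246
vertex -1.812 -2.156 0.934
endloop
endfacet
facet normal -0.941 -0.305 0.148
outer loop
vertex -2.172 -1.198 0.62
vertex -1.812 -2.156 0.934
vertex -1.932 -1.215 2.114
endloop
endfacet
facet normal 0.584 -0.047 -0.810
outer loop
vertex -1.812 -2.156 0.934
vertex -1.308 -1.265 1.246
vertex -0.948 -2.222 1.561
endloop
endfacet
facet normal -0.441 -0.723 0.532
outer loop
vertex -1.812 -2.156 0.934
vertex -0.948 -2.222 1.561
vertex -1.932 -1.215 2.114
endloop
endfacet
facet normal 0.584 -0.047 -0.810
outer loop
vertex -0.948 -2.222 1.561
vertex -1.308 -1.265 1.246
vertex -0.443 -1.332 1.873
endloop
endfacet
facet normal 0.118 -0.387 0.914
outer loop
vertex -0.948 -2.222 1.561
vertex -0.443 -1.332 1.873
vertex -1.932 -1.215 2.114
endloop
endfacet

endsolid


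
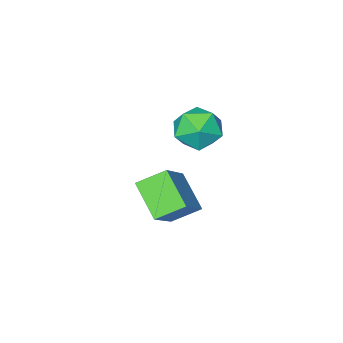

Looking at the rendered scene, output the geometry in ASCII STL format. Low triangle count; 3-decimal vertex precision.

solid 
facet normal 0.229 0.972 -0.042
outer loop
vertex -3.04 -2.527 -0.487
vertex -3.664 -2.363 -0.092
vertex -3.013 -2.501 0.269
endloop
endfacet
facet normal 0.819 0.571 -0.049
outer loop
vertex -3.04 -2.527 -0.487
vertex -3.013 -2.501 0.269
vertex -2.651 -3.052 -0.105
endloop
endfacet
facet normal 0.780 0.134 -0.611
outer loop
vertex -3.04 -2.527 -0.487
vertex -2.651 -3.052 -0.105
vertex -3.079 -3.253 -0.696
endloop
endfacet
facet normal 0.167 0.264 -0.950
outer loop
vertex -3.04 -2.527 -0.487
vertex -3.079 -3.253 -0.696
vertex -3.705 -2.828 -0.688
endloop
endfacet
facet normal -0.173 0.782 -0.598
outer loop
vertex -3.04 -2.527 -0.487
vertex -3.705 -2.828 -0.688
vertex -3.664 -2.363 -0.092
endloop
endfacet
facet normal 0.822 0.172 0.542
outer loop
vertex -2.651 -3.052 -0.105
vertex -3.013 -2.501 0.269
vertex -3.035 -3.212 0.528
endloop
endfacet
facet normal -0.134 0.821 0.555
outer loop
vertex -3.013 -2.501 0.269
vertex -3.664 -2.363 -0.092
vertex -3.661 -2.787 0.536
endloop
endfacet
facet normal -0.785 0.513 -0.347
outer loop
vertex -3.664 -2.363 -0.092
vertex -3.705 -2.828 -0.688
vertex -4.089 -2.988 -0.055
endloop
endfacet
facet normal -0.233 -0.326 -0.916
outer loop
vertex -3.705 -2.828 -0.688
vertex -3.079 -3.253 -0.696
vertex -3.727 -3.539 -0.429
endloop
endfacet
facet normal 0.759 -0.538 -0.367
outer loop
vertex -3.079 -3.253 -0.696
vertex -2.651 -3.052 -0.105
vertex -3.076 -3.677 -0.068
endloop
endfacet
facet normal -0.167 -0.264 0.950
outer loop
vertex -3.7 -3.513 0.327
vertex -3.035 -3.212 0.528
vertex -3.661 -2.787 0.536
endloop
endfacet
facet normal -0.780 -0.134 0.611
outer loop
vertex -3.7 -3.513 0.327
vertex -3.661 -2.787 0.536
vertex -4.089 -2.988 -0.055
endloop
endfacet
facet normal -0.819 -0.571 0.049
outer loop
vertex -3.7 -3.513 0.327
vertex -4.089 -2.988 -0.055
vertex -3.727 -3.539 -0.429
endloop
endfacet
facet normal -0.229 -0.972 0.042
outer loop
vertex -3.7 -3.513 0.327
vertex -3.727 -3.539 -0.429
vertex -3.076 -3.677 -0.068
endloop
endfacet
facet normal 0.173 -0.782 0.598
outer loop
vertex -3.7 -3.513 0.327
vertex -3.076 -3.677 -0.068
vertex -3.035 -3.212 0.528
endloop
endfacet
facet normal 0.233 0.326 0.916
outer loop
vertex -3.661 -2.787 0.536
vertex -3.035 -3.212 0.528
vertex -3.013 -2.501 0.269
endloop
endfacet
facet normal -0.759 0.538 0.367
outer loop
vertex -4.089 -2.988 -0.055
vertex -3.661 -2.787 0.536
vertex -3.664 -2.363 -0.092
endloop
endfacet
facet normal -0.822 -0.172 -0.542
outer loop
vertex -3.727 -3.539 -0.429
vertex -4.089 -2.988 -0.055
vertex -3.705 -2.828 -0.688
endloop
endfacet
facet normal 0.134 -0.821 -0.555
outer loop
vertex -3.076 -3.677 -0.068
vertex -3.727 -3.539 -0.429
vertex -3.079 -3.253 -0.696
endloop
endfacet
facet normal 0.785 -0.513 0.347
outer loop
vertex -3.035 -3.212 0.528
vertex -3.076 -3.677 -0.068
vertex -2.651 -3.052 -0.105
endloop
endfacet
facet normal -0.768 0.430 0.474
outer loop
vertex -2.633 -3.378 -1.625
vertex -2.52 -2.363 -2.363
vertex -3.622 -4.013 -2.652
endloop
endfacet
facet normal -0.090 -0.806 0.585
outer loop
vertex -2.9 -4.417 -3.097
vertex -2.633 -3.378 -1.625
vertex -3.622 -4.013 -2.652
endloop
endfacet
facet normal -0.768 0.430 0.474
outer loop
vertex -3.622 -4.013 -2.652
vertex -2.52 -2.363 -2.363
vertex -3.509 -2.998 -3.389
endloop
endfacet
facet normal -0.633 -0.407 -0.658
outer loop
vertex -3.509 -2.998 -3.389
vertex -2.9 -4.417 -3.097
vertex -3.622 -4.013 -2.652
endloop
endfacet
facet normal 0.633 0.408 0.658
outer loop
vertex -2.633 -3.378 -1.625
vertex -1.798 -2.767 -2.808
vertex -2.52 -2.363 -2.363
endloop
endfacet
facet normal -0.090 -0.806 0.585
outer loop
vertex -1.911 -3.782 -2.071
vertex -2.633 -3.378 -1.625
vertex -2.9 -4.417 -3.097
endloop
endfacet
facet normal 0.634 0.407 0.658
outer loop
vertex -1.911 -3.782 -2.071
vertex -1.798 -2.767 -2.808
vertex -2.633 -3.378 -1.625
endloop
endfacet
facet normal 0.090 0.806 -0.585
outer loop
vertex -2.52 -2.363 -2.363
vertex -1.798 -2.767 -2.808
vertex -3.509 -2.998 -3.389
endloop
endfacet
facet normal -0.634 -0.407 -0.657
outer loop
vertex -2.787 -3.402 -3.835
vertex -2.9 -4.417 -3.097
vertex -3.509 -2.998 -3.389
endloop
endfacet
facet normal 0.090 0.806 -0.585
outer loop
vertex -3.509 -2.998 -3.389
vertex -1.798 -2.767 -2.808
vertex -2.787 -3.402 -3.835
endloop
endfacet
facet normal 0.768 -0.430 -0.474
outer loop
vertex -2.787 -3.402 -3.835
vertex -1.911 -3.782 -2.071
vertex -2.9 -4.417 -3.097
endloop
endfacet
facet normal 0.768 -0.430 -0.474
outer loop
vertex -1.798 -2.767 -2.808
vertex -1.911 -3.782 -2.071
vertex -2.787 -3.402 -3.835
endloop
endfacet

endsolid


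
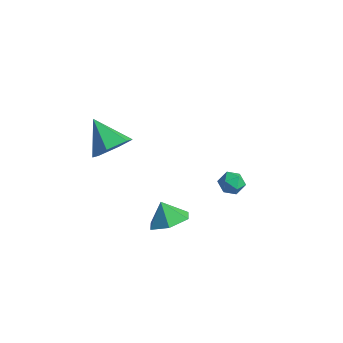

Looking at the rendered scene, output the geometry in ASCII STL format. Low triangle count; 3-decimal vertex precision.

solid 
facet normal -0.466 0.859 -0.213
outer loop
vertex -1.149 3.538 -4.334
vertex -1.744 3.312 -3.943
vertex -1.197 3.693 -3.605
endloop
endfacet
facet normal 0.240 0.953 -0.187
outer loop
vertex -1.149 3.538 -4.334
vertex -1.197 3.693 -3.605
vertex -0.547 3.472 -3.898
endloop
endfacet
facet normal 0.539 0.516 -0.666
outer loop
vertex -1.149 3.538 -4.334
vertex -0.547 3.472 -3.898
vertex -0.691 2.954 -4.416
endloop
endfacet
facet normal 0.016 0.151 -0.988
outer loop
vertex -1.149 3.538 -4.334
vertex -0.691 2.954 -4.416
vertex -1.431 2.855 -4.443
endloop
endfacet
facet normal -0.604 0.363 -0.710
outer loop
vertex -1.149 3.538 -4.334
vertex -1.431 2.855 -4.443
vertex -1.744 3.312 -3.943
endloop
endfacet
facet normal 0.465 0.756 0.461
outer loop
vertex -0.547 3.472 -3.898
vertex -1.197 3.693 -3.605
vertex -0.769 3.205 -3.237
endloop
endfacet
facet normal -0.679 0.604 0.418
outer loop
vertex -1.197 3.693 -3.605
vertex -1.744 3.312 -3.943
vertex -1.509 3.106 -3.264
endloop
endfacet
facet normal -0.902 -0.199 -0.383
outer loop
vertex -1.744 3.312 -3.943
vertex -1.431 2.855 -4.443
vertex -1.653 2.588 -3.782
endloop
endfacet
facet normal 0.103 -0.540 -0.835
outer loop
vertex -1.431 2.855 -4.443
vertex -0.691 2.954 -4.416
vertex -1.003 2.367 -4.075
endloop
endfacet
facet normal 0.948 0.050 -0.313
outer loop
vertex -0.691 2.954 -4.416
vertex -0.547 3.472 -3.898
vertex -0.456 2.748 -3.737
endloop
endfacet
facet normal -0.016 -0.151 0.988
outer loop
vertex -1.051 2.522 -3.346
vertex -0.769 3.205 -3.237
vertex -1.509 3.106 -3.264
endloop
endfacet
facet normal -0.539 -0.516 0.666
outer loop
vertex -1.051 2.522 -3.346
vertex -1.509 3.106 -3.264
vertex -1.653 2.588 -3.782
endloop
endfacet
facet normal -0.240 -0.953 0.187
outer loop
vertex -1.051 2.522 -3.346
vertex -1.653 2.588 -3.782
vertex -1.003 2.367 -4.075
endloop
endfacet
facet normal 0.466 -0.859 0.213
outer loop
vertex -1.051 2.522 -3.346
vertex -1.003 2.367 -4.075
vertex -0.456 2.748 -3.737
endloop
endfacet
facet normal 0.604 -0.363 0.710
outer loop
vertex -1.051 2.522 -3.346
vertex -0.456 2.748 -3.737
vertex -0.769 3.205 -3.237
endloop
endfacet
facet normal -0.103 0.540 0.835
outer loop
vertex -1.509 3.106 -3.264
vertex -0.769 3.205 -3.237
vertex -1.197 3.693 -3.605
endloop
endfacet
facet normal -0.948 -0.050 0.313
outer loop
vertex -1.653 2.588 -3.782
vertex -1.509 3.106 -3.264
vertex -1.744 3.312 -3.943
endloop
endfacet
facet normal -0.465 -0.756 -0.461
outer loop
vertex -1.003 2.367 -4.075
vertex -1.653 2.588 -3.782
vertex -1.431 2.855 -4.443
endloop
endfacet
facet normal 0.679 -0.604 -0.418
outer loop
vertex -0.456 2.748 -3.737
vertex -1.003 2.367 -4.075
vertex -0.691 2.954 -4.416
endloop
endfacet
facet normal 0.902 0.199 0.383
outer loop
vertex -0.769 3.205 -3.237
vertex -0.456 2.748 -3.737
vertex -0.547 3.472 -3.898
endloop
endfacet
facet normal 0.773 -0.069 -0.630
outer loop
vertex -2.11 -2.934 2.426
vertex -2.789 -3.225 1.625
vertex -2.561 -2.172 1.789
endloop
endfacet
facet normal 0.084 0.668 0.739
outer loop
vertex -2.11 -2.934 2.426
vertex -2.561 -2.172 1.789
vertex -4.251 -3.095 2.815
endloop
endfacet
facet normal 0.773 -0.069 -0.630
outer loop
vertex -2.561 -2.172 1.789
vertex -2.789 -3.225 1.625
vertex -3.24 -2.464 0.988
endloop
endfacet
facet normal -0.451 0.891 0.058
outer loop
vertex -2.561 -2.172 1.789
vertex -3.24 -2.464 0.988
vertex -4.251 -3.095 2.815
endloop
endfacet
facet normal 0.774 -0.069 -0.630
outer loop
vertex -3.24 -2.464 0.988
vertex -2.789 -3.225 1.625
vertex -3.468 -3.517 0.823
endloop
endfacet
facet normal -0.881 0.253 -0.400
outer loop
vertex -3.24 -2.464 0.988
vertex -3.468 -3.517 0.823
vertex -4.251 -3.095 2.815
endloop
endfacet
facet normal 0.774 -0.069 -0.630
outer loop
vertex -3.468 -3.517 0.823
vertex -2.789 -3.225 1.625
vertex -3.017 -4.278 1.46
endloop
endfacet
facet normal -0.775 -0.607 -0.176
outer loop
vertex -3.468 -3.517 0.823
vertex -3.017 -4.278 1.46
vertex -4.251 -3.095 2.815
endloop
endfacet
facet normal 0.774 -0.069 -0.630
outer loop
vertex -3.017 -4.278 1.46
vertex -2.789 -3.225 1.625
vertex -2.338 -3.987 2.262
endloop
endfacet
facet normal -0.241 -0.829 0.505
outer loop
vertex -3.017 -4.278 1.46
vertex -2.338 -3.987 2.262
vertex -4.251 -3.095 2.815
endloop
endfacet
facet normal 0.773 -0.069 -0.630
outer loop
vertex -2.338 -3.987 2.262
vertex -2.789 -3.225 1.625
vertex -2.11 -2.934 2.426
endloop
endfacet
facet normal 0.189 -0.191 0.963
outer loop
vertex -2.338 -3.987 2.262
vertex -2.11 -2.934 2.426
vertex -4.251 -3.095 2.815
endloop
endfacet
facet normal 0.506 -0.015 -0.862
outer loop
vertex 0.901 -3.131 -1.934
vertex 0.191 -2.439 -2.363
vertex 1.068 -2.066 -1.855
endloop
endfacet
facet normal 0.354 -0.124 0.927
outer loop
vertex 0.901 -3.131 -1.934
vertex 1.068 -2.066 -1.855
vertex -0.411 -2.421 -1.337
endloop
endfacet
facet normal 0.506 -0.015 -0.862
outer loop
vertex 1.068 -2.066 -1.855
vertex 0.191 -2.439 -2.363
vertex 0.358 -1.375 -2.284
endloop
endfacet
facet normal 0.126 0.613 0.780
outer loop
vertex 1.068 -2.066 -1.855
vertex 0.358 -1.375 -2.284
vertex -0.411 -2.421 -1.337
endloop
endfacet
facet normal 0.507 -0.016 -0.862
outer loop
vertex 0.358 -1.375 -2.284
vertex 0.191 -2.439 -2.363
vertex -0.519 -1.748 -2.793
endloop
endfacet
facet normal -0.541 0.747 0.385
outer loop
vertex 0.358 -1.375 -2.284
vertex -0.519 -1.748 -2.793
vertex -0.411 -2.421 -1.337
endloop
endfacet
facet normal 0.506 -0.016 -0.862
outer loop
vertex -0.519 -1.748 -2.793
vertex 0.191 -2.439 -2.363
vertex -0.686 -2.812 -2.871
endloop
endfacet
facet normal -0.980 0.144 0.139
outer loop
vertex -0.519 -1.748 -2.793
vertex -0.686 -2.812 -2.871
vertex -0.411 -2.421 -1.337
endloop
endfacet
facet normal 0.506 -0.015 -0.862
outer loop
vertex -0.686 -2.812 -2.871
vertex 0.191 -2.439 -2.363
vertex 0.024 -3.503 -2.442
endloop
endfacet
facet normal -0.751 -0.594 0.286
outer loop
vertex -0.686 -2.812 -2.871
vertex 0.024 -3.503 -2.442
vertex -0.411 -2.421 -1.337
endloop
endfacet
facet normal 0.506 -0.015 -0.862
outer loop
vertex 0.024 -3.503 -2.442
vertex 0.191 -2.439 -2.363
vertex 0.901 -3.131 -1.934
endloop
endfacet
facet normal -0.085 -0.728 0.680
outer loop
vertex 0.024 -3.503 -2.442
vertex 0.901 -3.131 -1.934
vertex -0.411 -2.421 -1.337
endloop
endfacet

endsolid


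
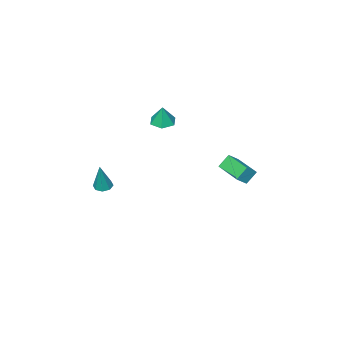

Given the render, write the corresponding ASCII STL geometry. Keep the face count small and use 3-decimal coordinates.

solid 
facet normal -0.231 -0.151 -0.961
outer loop
vertex 3.416 -4.098 -3.866
vertex 2.853 -4.114 -3.728
vertex 3.225 -3.697 -3.883
endloop
endfacet
facet normal 0.903 0.430 -0.000
outer loop
vertex 3.416 -4.098 -3.866
vertex 3.225 -3.697 -3.883
vertex 3.287 -3.826 -1.912
endloop
endfacet
facet normal -0.230 -0.152 -0.961
outer loop
vertex 3.225 -3.697 -3.883
vertex 2.853 -4.114 -3.728
vertex 2.817 -3.541 -3.81
endloop
endfacet
facet normal 0.364 0.930 0.049
outer loop
vertex 3.225 -3.697 -3.883
vertex 2.817 -3.541 -3.81
vertex 3.287 -3.826 -1.912
endloop
endfacet
facet normal -0.230 -0.152 -0.961
outer loop
vertex 2.817 -3.541 -3.81
vertex 2.853 -4.114 -3.728
vertex 2.429 -3.72 -3.689
endloop
endfacet
facet normal -0.350 0.910 0.223
outer loop
vertex 2.817 -3.541 -3.81
vertex 2.429 -3.72 -3.689
vertex 3.287 -3.826 -1.912
endloop
endfacet
facet normal -0.229 -0.152 -0.961
outer loop
vertex 2.429 -3.72 -3.689
vertex 2.853 -4.114 -3.728
vertex 2.289 -4.129 -3.591
endloop
endfacet
facet normal -0.823 0.382 0.420
outer loop
vertex 2.429 -3.72 -3.689
vertex 2.289 -4.129 -3.591
vertex 3.287 -3.826 -1.912
endloop
endfacet
facet normal -0.229 -0.152 -0.961
outer loop
vertex 2.289 -4.129 -3.591
vertex 2.853 -4.114 -3.728
vertex 2.48 -4.53 -3.573
endloop
endfacet
facet normal -0.777 -0.347 0.525
outer loop
vertex 2.289 -4.129 -3.591
vertex 2.48 -4.53 -3.573
vertex 3.287 -3.826 -1.912
endloop
endfacet
facet normal -0.230 -0.152 -0.961
outer loop
vertex 2.48 -4.53 -3.573
vertex 2.853 -4.114 -3.728
vertex 2.889 -4.687 -3.646
endloop
endfacet
facet normal -0.240 -0.846 0.475
outer loop
vertex 2.48 -4.53 -3.573
vertex 2.889 -4.687 -3.646
vertex 3.287 -3.826 -1.912
endloop
endfacet
facet normal -0.230 -0.152 -0.961
outer loop
vertex 2.889 -4.687 -3.646
vertex 2.853 -4.114 -3.728
vertex 3.276 -4.508 -3.767
endloop
endfacet
facet normal 0.476 -0.826 0.301
outer loop
vertex 2.889 -4.687 -3.646
vertex 3.276 -4.508 -3.767
vertex 3.287 -3.826 -1.912
endloop
endfacet
facet normal -0.231 -0.153 -0.961
outer loop
vertex 3.276 -4.508 -3.767
vertex 2.853 -4.114 -3.728
vertex 3.416 -4.098 -3.866
endloop
endfacet
facet normal 0.949 -0.299 0.104
outer loop
vertex 3.276 -4.508 -3.767
vertex 3.416 -4.098 -3.866
vertex 3.287 -3.826 -1.912
endloop
endfacet
facet normal -0.635 0.130 0.761
outer loop
vertex -0.543 2.728 0.618
vertex -0.324 4.491 0.5
vertex -1.199 2.772 0.063
endloop
endfacet
facet normal -0.123 -0.990 0.066
outer loop
vertex -0.596 2.649 -0.66
vertex -0.543 2.728 0.618
vertex -1.199 2.772 0.063
endloop
endfacet
facet normal -0.635 0.129 0.762
outer loop
vertex -1.199 2.772 0.063
vertex -0.324 4.491 0.5
vertex -0.98 4.535 -0.054
endloop
endfacet
facet normal -0.763 0.052 -0.645
outer loop
vertex -0.98 4.535 -0.054
vertex -0.596 2.649 -0.66
vertex -1.199 2.772 0.063
endloop
endfacet
facet normal 0.763 -0.052 0.645
outer loop
vertex -0.543 2.728 0.618
vertex 0.279 4.368 -0.223
vertex -0.324 4.491 0.5
endloop
endfacet
facet normal -0.122 -0.990 0.066
outer loop
vertex 0.06 2.605 -0.106
vertex -0.543 2.728 0.618
vertex -0.596 2.649 -0.66
endloop
endfacet
facet normal 0.763 -0.052 0.644
outer loop
vertex 0.06 2.605 -0.106
vertex 0.279 4.368 -0.223
vertex -0.543 2.728 0.618
endloop
endfacet
facet normal 0.122 0.990 -0.066
outer loop
vertex -0.324 4.491 0.5
vertex 0.279 4.368 -0.223
vertex -0.98 4.535 -0.054
endloop
endfacet
facet normal -0.763 0.052 -0.644
outer loop
vertex -0.377 4.412 -0.778
vertex -0.596 2.649 -0.66
vertex -0.98 4.535 -0.054
endloop
endfacet
facet normal 0.122 0.990 -0.066
outer loop
vertex -0.98 4.535 -0.054
vertex 0.279 4.368 -0.223
vertex -0.377 4.412 -0.778
endloop
endfacet
facet normal 0.635 -0.130 -0.762
outer loop
vertex -0.377 4.412 -0.778
vertex 0.06 2.605 -0.106
vertex -0.596 2.649 -0.66
endloop
endfacet
facet normal 0.635 -0.129 -0.761
outer loop
vertex 0.279 4.368 -0.223
vertex 0.06 2.605 -0.106
vertex -0.377 4.412 -0.778
endloop
endfacet
facet normal -0.151 -0.171 -0.974
outer loop
vertex -0.468 -2.968 0.249
vertex -0.989 -3.522 0.427
vertex -1.221 -2.783 0.333
endloop
endfacet
facet normal 0.258 0.928 0.270
outer loop
vertex -0.468 -2.968 0.249
vertex -1.221 -2.783 0.333
vertex -0.791 -3.298 1.693
endloop
endfacet
facet normal -0.152 -0.172 -0.973
outer loop
vertex -1.221 -2.783 0.333
vertex -0.989 -3.522 0.427
vertex -1.742 -3.336 0.512
endloop
endfacet
facet normal -0.577 0.687 0.442
outer loop
vertex -1.221 -2.783 0.333
vertex -1.742 -3.336 0.512
vertex -0.791 -3.298 1.693
endloop
endfacet
facet normal -0.152 -0.172 -0.973
outer loop
vertex -1.742 -3.336 0.512
vertex -0.989 -3.522 0.427
vertex -1.509 -4.075 0.606
endloop
endfacet
facet normal -0.766 -0.162 0.622
outer loop
vertex -1.742 -3.336 0.512
vertex -1.509 -4.075 0.606
vertex -0.791 -3.298 1.693
endloop
endfacet
facet normal -0.152 -0.172 -0.973
outer loop
vertex -1.509 -4.075 0.606
vertex -0.989 -3.522 0.427
vertex -0.756 -4.26 0.521
endloop
endfacet
facet normal -0.118 -0.769 0.628
outer loop
vertex -1.509 -4.075 0.606
vertex -0.756 -4.26 0.521
vertex -0.791 -3.298 1.693
endloop
endfacet
facet normal -0.151 -0.172 -0.974
outer loop
vertex -0.756 -4.26 0.521
vertex -0.989 -3.522 0.427
vertex -0.236 -3.707 0.343
endloop
endfacet
facet normal 0.717 -0.528 0.455
outer loop
vertex -0.756 -4.26 0.521
vertex -0.236 -3.707 0.343
vertex -0.791 -3.298 1.693
endloop
endfacet
facet normal -0.151 -0.171 -0.974
outer loop
vertex -0.236 -3.707 0.343
vertex -0.989 -3.522 0.427
vertex -0.468 -2.968 0.249
endloop
endfacet
facet normal 0.906 0.320 0.276
outer loop
vertex -0.236 -3.707 0.343
vertex -0.468 -2.968 0.249
vertex -0.791 -3.298 1.693
endloop
endfacet

endsolid


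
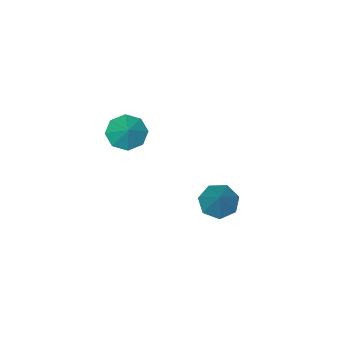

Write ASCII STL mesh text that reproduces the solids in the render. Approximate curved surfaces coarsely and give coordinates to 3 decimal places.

solid 
facet normal -0.419 -0.573 -0.704
outer loop
vertex 2.928 -2.394 2.56
vertex 2.542 -2.897 3.199
vertex 2.305 -2.16 2.74
endloop
endfacet
facet normal 0.303 0.938 -0.170
outer loop
vertex 2.928 -2.394 2.56
vertex 2.305 -2.16 2.74
vertex 3.078 -2.163 4.101
endloop
endfacet
facet normal -0.418 -0.573 -0.704
outer loop
vertex 2.305 -2.16 2.74
vertex 2.542 -2.897 3.199
vertex 1.822 -2.358 3.188
endloop
endfacet
facet normal -0.255 0.956 0.147
outer loop
vertex 2.305 -2.16 2.74
vertex 1.822 -2.358 3.188
vertex 3.078 -2.163 4.101
endloop
endfacet
facet normal -0.418 -0.573 -0.705
outer loop
vertex 1.822 -2.358 3.188
vertex 2.542 -2.897 3.199
vertex 1.76 -2.872 3.643
endloop
endfacet
facet normal -0.530 0.597 0.602
outer loop
vertex 1.822 -2.358 3.188
vertex 1.76 -2.872 3.643
vertex 3.078 -2.163 4.101
endloop
endfacet
facet normal -0.418 -0.574 -0.704
outer loop
vertex 1.76 -2.872 3.643
vertex 2.542 -2.897 3.199
vertex 2.157 -3.4 3.838
endloop
endfacet
facet normal -0.362 0.072 0.930
outer loop
vertex 1.76 -2.872 3.643
vertex 2.157 -3.4 3.838
vertex 3.078 -2.163 4.101
endloop
endfacet
facet normal -0.419 -0.573 -0.704
outer loop
vertex 2.157 -3.4 3.838
vertex 2.542 -2.897 3.199
vertex 2.779 -3.634 3.658
endloop
endfacet
facet normal 0.153 -0.313 0.937
outer loop
vertex 2.157 -3.4 3.838
vertex 2.779 -3.634 3.658
vertex 3.078 -2.163 4.101
endloop
endfacet
facet normal -0.418 -0.573 -0.705
outer loop
vertex 2.779 -3.634 3.658
vertex 2.542 -2.897 3.199
vertex 3.263 -3.436 3.21
endloop
endfacet
facet normal 0.710 -0.331 0.621
outer loop
vertex 2.779 -3.634 3.658
vertex 3.263 -3.436 3.21
vertex 3.078 -2.163 4.101
endloop
endfacet
facet normal -0.418 -0.573 -0.705
outer loop
vertex 3.263 -3.436 3.21
vertex 2.542 -2.897 3.199
vertex 3.325 -2.922 2.755
endloop
endfacet
facet normal 0.986 0.028 0.165
outer loop
vertex 3.263 -3.436 3.21
vertex 3.325 -2.922 2.755
vertex 3.078 -2.163 4.101
endloop
endfacet
facet normal -0.418 -0.574 -0.704
outer loop
vertex 3.325 -2.922 2.755
vertex 2.542 -2.897 3.199
vertex 2.928 -2.394 2.56
endloop
endfacet
facet normal 0.817 0.554 -0.163
outer loop
vertex 3.325 -2.922 2.755
vertex 2.928 -2.394 2.56
vertex 3.078 -2.163 4.101
endloop
endfacet
facet normal -0.438 -0.484 -0.757
outer loop
vertex -0.514 -0.45 -2.952
vertex -0.963 -0.973 -2.358
vertex -1.218 -0.178 -2.719
endloop
endfacet
facet normal 0.266 0.924 -0.276
outer loop
vertex -0.514 -0.45 -2.952
vertex -1.218 -0.178 -2.719
vertex -0.017 0.073 -0.722
endloop
endfacet
facet normal -0.437 -0.484 -0.758
outer loop
vertex -1.218 -0.178 -2.719
vertex -0.963 -0.973 -2.358
vertex -1.73 -0.505 -2.215
endloop
endfacet
facet normal -0.427 0.892 0.145
outer loop
vertex -1.218 -0.178 -2.719
vertex -1.73 -0.505 -2.215
vertex -0.017 0.073 -0.722
endloop
endfacet
facet normal -0.437 -0.485 -0.757
outer loop
vertex -1.73 -0.505 -2.215
vertex -0.963 -0.973 -2.358
vertex -1.664 -1.184 -1.818
endloop
endfacet
facet normal -0.682 0.319 0.659
outer loop
vertex -1.73 -0.505 -2.215
vertex -1.664 -1.184 -1.818
vertex -0.017 0.073 -0.722
endloop
endfacet
facet normal -0.438 -0.484 -0.757
outer loop
vertex -1.664 -1.184 -1.818
vertex -0.963 -0.973 -2.358
vertex -1.07 -1.705 -1.828
endloop
endfacet
facet normal -0.306 -0.366 0.879
outer loop
vertex -1.664 -1.184 -1.818
vertex -1.07 -1.705 -1.828
vertex -0.017 0.073 -0.722
endloop
endfacet
facet normal -0.437 -0.485 -0.758
outer loop
vertex -1.07 -1.705 -1.828
vertex -0.963 -0.973 -2.358
vertex -0.396 -1.674 -2.237
endloop
endfacet
facet normal 0.418 -0.645 0.640
outer loop
vertex -1.07 -1.705 -1.828
vertex -0.396 -1.674 -2.237
vertex -0.017 0.073 -0.722
endloop
endfacet
facet normal -0.438 -0.485 -0.757
outer loop
vertex -0.396 -1.674 -2.237
vertex -0.963 -0.973 -2.358
vertex -0.148 -1.116 -2.738
endloop
endfacet
facet normal 0.943 -0.310 0.122
outer loop
vertex -0.396 -1.674 -2.237
vertex -0.148 -1.116 -2.738
vertex -0.017 0.073 -0.722
endloop
endfacet
facet normal -0.438 -0.484 -0.757
outer loop
vertex -0.148 -1.116 -2.738
vertex -0.963 -0.973 -2.358
vertex -0.514 -0.45 -2.952
endloop
endfacet
facet normal 0.876 0.389 -0.286
outer loop
vertex -0.148 -1.116 -2.738
vertex -0.514 -0.45 -2.952
vertex -0.017 0.073 -0.722
endloop
endfacet

endsolid


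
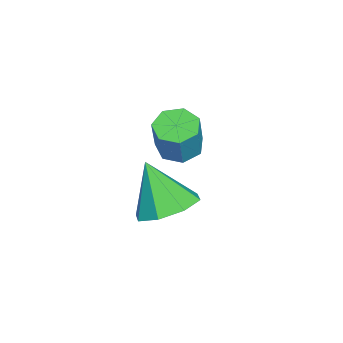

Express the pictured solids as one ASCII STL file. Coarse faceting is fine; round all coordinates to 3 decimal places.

solid 
facet normal 0.289 0.432 -0.854
outer loop
vertex 1.472 3.546 0.216
vertex 0.755 3.607 0.004
vertex 1.234 4.04 0.385
endloop
endfacet
facet normal 0.620 0.031 0.784
outer loop
vertex 1.472 3.546 0.216
vertex 1.234 4.04 0.385
vertex 0.385 3.053 1.096
endloop
endfacet
facet normal 0.289 0.432 -0.854
outer loop
vertex 1.234 4.04 0.385
vertex 0.755 3.607 0.004
vertex 0.716 4.28 0.331
endloop
endfacet
facet normal 0.141 0.496 0.857
outer loop
vertex 1.234 4.04 0.385
vertex 0.716 4.28 0.331
vertex 0.385 3.053 1.096
endloop
endfacet
facet normal 0.290 0.432 -0.854
outer loop
vertex 0.716 4.28 0.331
vertex 0.755 3.607 0.004
vertex 0.221 4.126 0.085
endloop
endfacet
facet normal -0.503 0.551 0.666
outer loop
vertex 0.716 4.28 0.331
vertex 0.221 4.126 0.085
vertex 0.385 3.053 1.096
endloop
endfacet
facet normal 0.291 0.432 -0.854
outer loop
vertex 0.221 4.126 0.085
vertex 0.755 3.607 0.004
vertex 0.039 3.668 -0.209
endloop
endfacet
facet normal -0.932 0.163 0.324
outer loop
vertex 0.221 4.126 0.085
vertex 0.039 3.668 -0.209
vertex 0.385 3.053 1.096
endloop
endfacet
facet normal 0.291 0.432 -0.854
outer loop
vertex 0.039 3.668 -0.209
vertex 0.755 3.607 0.004
vertex 0.277 3.174 -0.378
endloop
endfacet
facet normal -0.897 -0.442 0.029
outer loop
vertex 0.039 3.668 -0.209
vertex 0.277 3.174 -0.378
vertex 0.385 3.053 1.096
endloop
endfacet
facet normal 0.290 0.433 -0.854
outer loop
vertex 0.277 3.174 -0.378
vertex 0.755 3.607 0.004
vertex 0.795 2.933 -0.324
endloop
endfacet
facet normal -0.418 -0.908 -0.044
outer loop
vertex 0.277 3.174 -0.378
vertex 0.795 2.933 -0.324
vertex 0.385 3.053 1.096
endloop
endfacet
facet normal 0.290 0.433 -0.854
outer loop
vertex 0.795 2.933 -0.324
vertex 0.755 3.607 0.004
vertex 1.29 3.087 -0.078
endloop
endfacet
facet normal 0.227 -0.963 0.147
outer loop
vertex 0.795 2.933 -0.324
vertex 1.29 3.087 -0.078
vertex 0.385 3.053 1.096
endloop
endfacet
facet normal 0.289 0.432 -0.854
outer loop
vertex 1.29 3.087 -0.078
vertex 0.755 3.607 0.004
vertex 1.472 3.546 0.216
endloop
endfacet
facet normal 0.657 -0.574 0.489
outer loop
vertex 1.29 3.087 -0.078
vertex 1.472 3.546 0.216
vertex 0.385 3.053 1.096
endloop
endfacet
facet normal -0.367 0.001 -0.930
outer loop
vertex -1.159 3.104 -0.035
vertex -1.579 3.4 0.131
vertex -1.102 3.568 -0.057
endloop
endfacet
facet normal 0.922 -0.131 -0.364
outer loop
vertex -1.159 3.104 -0.035
vertex -1.102 3.568 -0.057
vertex -0.781 3.104 0.923
endloop
endfacet
facet normal 0.922 -0.131 -0.364
outer loop
vertex -0.781 3.104 0.923
vertex -1.102 3.568 -0.057
vertex -0.724 3.568 0.901
endloop
endfacet
facet normal 0.367 -0.001 0.930
outer loop
vertex -0.781 3.104 0.923
vertex -0.724 3.568 0.901
vertex -1.201 3.4 1.089
endloop
endfacet
facet normal -0.367 -0.000 -0.930
outer loop
vertex -1.102 3.568 -0.057
vertex -1.579 3.4 0.131
vertex -1.404 3.906 0.062
endloop
endfacet
facet normal 0.671 0.693 -0.265
outer loop
vertex -1.102 3.568 -0.057
vertex -1.404 3.906 0.062
vertex -0.724 3.568 0.901
endloop
endfacet
facet normal 0.671 0.693 -0.265
outer loop
vertex -0.724 3.568 0.901
vertex -1.404 3.906 0.062
vertex -1.026 3.906 1.02
endloop
endfacet
facet normal 0.367 0.000 0.930
outer loop
vertex -0.724 3.568 0.901
vertex -1.026 3.906 1.02
vertex -1.201 3.4 1.089
endloop
endfacet
facet normal -0.367 -0.000 -0.930
outer loop
vertex -1.404 3.906 0.062
vertex -1.579 3.4 0.131
vertex -1.838 3.863 0.233
endloop
endfacet
facet normal -0.085 0.996 0.034
outer loop
vertex -1.404 3.906 0.062
vertex -1.838 3.863 0.233
vertex -1.026 3.906 1.02
endloop
endfacet
facet normal -0.085 0.996 0.034
outer loop
vertex -1.026 3.906 1.02
vertex -1.838 3.863 0.233
vertex -1.46 3.863 1.191
endloop
endfacet
facet normal 0.367 0.000 0.930
outer loop
vertex -1.026 3.906 1.02
vertex -1.46 3.863 1.191
vertex -1.201 3.4 1.089
endloop
endfacet
facet normal -0.366 0.000 -0.931
outer loop
vertex -1.838 3.863 0.233
vertex -1.579 3.4 0.131
vertex -2.077 3.471 0.327
endloop
endfacet
facet normal -0.778 0.548 0.307
outer loop
vertex -1.838 3.863 0.233
vertex -2.077 3.471 0.327
vertex -1.46 3.863 1.191
endloop
endfacet
facet normal -0.778 0.549 0.307
outer loop
vertex -1.46 3.863 1.191
vertex -2.077 3.471 0.327
vertex -1.699 3.471 1.286
endloop
endfacet
facet normal 0.368 0.001 0.930
outer loop
vertex -1.46 3.863 1.191
vertex -1.699 3.471 1.286
vertex -1.201 3.4 1.089
endloop
endfacet
facet normal -0.366 -0.001 -0.930
outer loop
vertex -2.077 3.471 0.327
vertex -1.579 3.4 0.131
vertex -1.941 3.026 0.274
endloop
endfacet
facet normal -0.884 -0.312 0.348
outer loop
vertex -2.077 3.471 0.327
vertex -1.941 3.026 0.274
vertex -1.699 3.471 1.286
endloop
endfacet
facet normal -0.884 -0.312 0.349
outer loop
vertex -1.699 3.471 1.286
vertex -1.941 3.026 0.274
vertex -1.563 3.026 1.232
endloop
endfacet
facet normal 0.368 -0.000 0.930
outer loop
vertex -1.699 3.471 1.286
vertex -1.563 3.026 1.232
vertex -1.201 3.4 1.089
endloop
endfacet
facet normal -0.367 -0.001 -0.930
outer loop
vertex -1.941 3.026 0.274
vertex -1.579 3.4 0.131
vertex -1.532 2.862 0.113
endloop
endfacet
facet normal -0.325 -0.937 0.128
outer loop
vertex -1.941 3.026 0.274
vertex -1.532 2.862 0.113
vertex -1.563 3.026 1.232
endloop
endfacet
facet normal -0.325 -0.937 0.128
outer loop
vertex -1.563 3.026 1.232
vertex -1.532 2.862 0.113
vertex -1.154 2.862 1.071
endloop
endfacet
facet normal 0.367 0.001 0.930
outer loop
vertex -1.563 3.026 1.232
vertex -1.154 2.862 1.071
vertex -1.201 3.4 1.089
endloop
endfacet
facet normal -0.368 -0.001 -0.930
outer loop
vertex -1.532 2.862 0.113
vertex -1.579 3.4 0.131
vertex -1.159 3.104 -0.035
endloop
endfacet
facet normal 0.480 -0.856 -0.190
outer loop
vertex -1.532 2.862 0.113
vertex -1.159 3.104 -0.035
vertex -1.154 2.862 1.071
endloop
endfacet
facet normal 0.480 -0.856 -0.190
outer loop
vertex -1.154 2.862 1.071
vertex -1.159 3.104 -0.035
vertex -0.781 3.104 0.923
endloop
endfacet
facet normal 0.368 0.001 0.930
outer loop
vertex -1.154 2.862 1.071
vertex -0.781 3.104 0.923
vertex -1.201 3.4 1.089
endloop
endfacet

endsolid


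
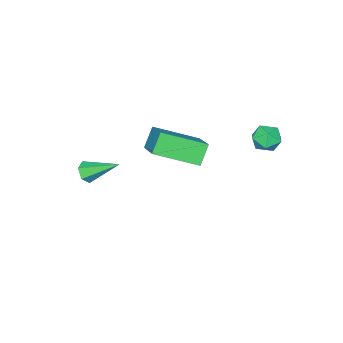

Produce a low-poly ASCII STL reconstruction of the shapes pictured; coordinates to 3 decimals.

solid 
facet normal -0.683 0.698 0.215
outer loop
vertex -1.601 0.845 -0.287
vertex -1.462 0.776 0.378
vertex -1.116 1.23 0.003
endloop
endfacet
facet normal -0.392 0.815 -0.426
outer loop
vertex -1.601 0.845 -0.287
vertex -1.116 1.23 0.003
vertex -1.012 0.957 -0.615
endloop
endfacet
facet normal -0.507 0.237 -0.829
outer loop
vertex -1.601 0.845 -0.287
vertex -1.012 0.957 -0.615
vertex -1.293 0.334 -0.621
endloop
endfacet
facet normal -0.868 -0.238 -0.436
outer loop
vertex -1.601 0.845 -0.287
vertex -1.293 0.334 -0.621
vertex -1.571 0.222 -0.007
endloop
endfacet
facet normal -0.977 0.047 0.209
outer loop
vertex -1.601 0.845 -0.287
vertex -1.571 0.222 -0.007
vertex -1.462 0.776 0.378
endloop
endfacet
facet normal 0.310 0.888 -0.340
outer loop
vertex -1.012 0.957 -0.615
vertex -1.116 1.23 0.003
vertex -0.509 0.958 -0.153
endloop
endfacet
facet normal -0.158 0.698 0.699
outer loop
vertex -1.116 1.23 0.003
vertex -1.462 0.776 0.378
vertex -0.787 0.846 0.461
endloop
endfacet
facet normal -0.632 -0.354 0.689
outer loop
vertex -1.462 0.776 0.378
vertex -1.571 0.222 -0.007
vertex -1.068 0.223 0.455
endloop
endfacet
facet normal -0.457 -0.815 -0.356
outer loop
vertex -1.571 0.222 -0.007
vertex -1.293 0.334 -0.621
vertex -0.964 -0.05 -0.163
endloop
endfacet
facet normal 0.127 -0.048 -0.991
outer loop
vertex -1.293 0.334 -0.621
vertex -1.012 0.957 -0.615
vertex -0.618 0.404 -0.538
endloop
endfacet
facet normal 0.868 0.238 0.436
outer loop
vertex -0.479 0.335 0.127
vertex -0.509 0.958 -0.153
vertex -0.787 0.846 0.461
endloop
endfacet
facet normal 0.507 -0.237 0.829
outer loop
vertex -0.479 0.335 0.127
vertex -0.787 0.846 0.461
vertex -1.068 0.223 0.455
endloop
endfacet
facet normal 0.392 -0.815 0.426
outer loop
vertex -0.479 0.335 0.127
vertex -1.068 0.223 0.455
vertex -0.964 -0.05 -0.163
endloop
endfacet
facet normal 0.683 -0.698 -0.215
outer loop
vertex -0.479 0.335 0.127
vertex -0.964 -0.05 -0.163
vertex -0.618 0.404 -0.538
endloop
endfacet
facet normal 0.977 -0.047 -0.209
outer loop
vertex -0.479 0.335 0.127
vertex -0.618 0.404 -0.538
vertex -0.509 0.958 -0.153
endloop
endfacet
facet normal 0.457 0.815 0.356
outer loop
vertex -0.787 0.846 0.461
vertex -0.509 0.958 -0.153
vertex -1.116 1.23 0.003
endloop
endfacet
facet normal -0.127 0.048 0.991
outer loop
vertex -1.068 0.223 0.455
vertex -0.787 0.846 0.461
vertex -1.462 0.776 0.378
endloop
endfacet
facet normal -0.310 -0.888 0.340
outer loop
vertex -0.964 -0.05 -0.163
vertex -1.068 0.223 0.455
vertex -1.571 0.222 -0.007
endloop
endfacet
facet normal 0.158 -0.698 -0.699
outer loop
vertex -0.618 0.404 -0.538
vertex -0.964 -0.05 -0.163
vertex -1.293 0.334 -0.621
endloop
endfacet
facet normal 0.632 0.354 -0.689
outer loop
vertex -0.509 0.958 -0.153
vertex -0.618 0.404 -0.538
vertex -1.012 0.957 -0.615
endloop
endfacet
facet normal 0.361 -0.785 -0.503
outer loop
vertex 4.732 -3.644 -1.193
vertex 4.268 -3.855 -1.197
vertex 4.411 -3.546 -1.577
endloop
endfacet
facet normal 0.562 0.782 -0.270
outer loop
vertex 4.732 -3.644 -1.193
vertex 4.411 -3.546 -1.577
vertex 3.712 -2.645 -0.423
endloop
endfacet
facet normal 0.361 -0.785 -0.503
outer loop
vertex 4.411 -3.546 -1.577
vertex 4.268 -3.855 -1.197
vertex 3.947 -3.757 -1.581
endloop
endfacet
facet normal -0.294 0.659 -0.692
outer loop
vertex 4.411 -3.546 -1.577
vertex 3.947 -3.757 -1.581
vertex 3.712 -2.645 -0.423
endloop
endfacet
facet normal 0.361 -0.786 -0.502
outer loop
vertex 3.947 -3.757 -1.581
vertex 4.268 -3.855 -1.197
vertex 3.803 -4.066 -1.201
endloop
endfacet
facet normal -0.954 0.095 -0.285
outer loop
vertex 3.947 -3.757 -1.581
vertex 3.803 -4.066 -1.201
vertex 3.712 -2.645 -0.423
endloop
endfacet
facet normal 0.361 -0.785 -0.503
outer loop
vertex 3.803 -4.066 -1.201
vertex 4.268 -3.855 -1.197
vertex 4.125 -4.164 -0.817
endloop
endfacet
facet normal -0.760 -0.349 0.548
outer loop
vertex 3.803 -4.066 -1.201
vertex 4.125 -4.164 -0.817
vertex 3.712 -2.645 -0.423
endloop
endfacet
facet normal 0.361 -0.785 -0.503
outer loop
vertex 4.125 -4.164 -0.817
vertex 4.268 -3.855 -1.197
vertex 4.589 -3.953 -0.813
endloop
endfacet
facet normal 0.094 -0.226 0.970
outer loop
vertex 4.125 -4.164 -0.817
vertex 4.589 -3.953 -0.813
vertex 3.712 -2.645 -0.423
endloop
endfacet
facet normal 0.361 -0.785 -0.503
outer loop
vertex 4.589 -3.953 -0.813
vertex 4.268 -3.855 -1.197
vertex 4.732 -3.644 -1.193
endloop
endfacet
facet normal 0.755 0.339 0.560
outer loop
vertex 4.589 -3.953 -0.813
vertex 4.732 -3.644 -1.193
vertex 3.712 -2.645 -0.423
endloop
endfacet
facet normal -0.596 -0.111 0.796
outer loop
vertex -0.438 -4.695 -1.792
vertex 0.531 -3.405 -0.887
vertex -1.662 -3.272 -2.51
endloop
endfacet
facet normal -0.524 -0.697 -0.489
outer loop
vertex -1.031 -3.155 -3.353
vertex -0.438 -4.695 -1.792
vertex -1.662 -3.272 -2.51
endloop
endfacet
facet normal -0.596 -0.111 0.796
outer loop
vertex -1.662 -3.272 -2.51
vertex 0.531 -3.405 -0.887
vertex -0.693 -1.982 -1.605
endloop
endfacet
facet normal -0.609 0.708 -0.357
outer loop
vertex -0.693 -1.982 -1.605
vertex -1.031 -3.155 -3.353
vertex -1.662 -3.272 -2.51
endloop
endfacet
facet normal 0.609 -0.708 0.357
outer loop
vertex -0.438 -4.695 -1.792
vertex 1.162 -3.288 -1.73
vertex 0.531 -3.405 -0.887
endloop
endfacet
facet normal -0.524 -0.697 -0.489
outer loop
vertex 0.193 -4.578 -2.635
vertex -0.438 -4.695 -1.792
vertex -1.031 -3.155 -3.353
endloop
endfacet
facet normal 0.609 -0.708 0.357
outer loop
vertex 0.193 -4.578 -2.635
vertex 1.162 -3.288 -1.73
vertex -0.438 -4.695 -1.792
endloop
endfacet
facet normal 0.524 0.697 0.489
outer loop
vertex 0.531 -3.405 -0.887
vertex 1.162 -3.288 -1.73
vertex -0.693 -1.982 -1.605
endloop
endfacet
facet normal -0.609 0.708 -0.357
outer loop
vertex -0.062 -1.865 -2.448
vertex -1.031 -3.155 -3.353
vertex -0.693 -1.982 -1.605
endloop
endfacet
facet normal 0.524 0.697 0.489
outer loop
vertex -0.693 -1.982 -1.605
vertex 1.162 -3.288 -1.73
vertex -0.062 -1.865 -2.448
endloop
endfacet
facet normal 0.596 0.111 -0.796
outer loop
vertex -0.062 -1.865 -2.448
vertex 0.193 -4.578 -2.635
vertex -1.031 -3.155 -3.353
endloop
endfacet
facet normal 0.596 0.111 -0.796
outer loop
vertex 1.162 -3.288 -1.73
vertex 0.193 -4.578 -2.635
vertex -0.062 -1.865 -2.448
endloop
endfacet

endsolid
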